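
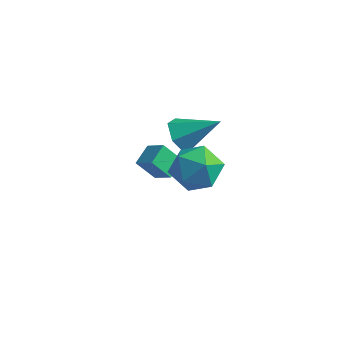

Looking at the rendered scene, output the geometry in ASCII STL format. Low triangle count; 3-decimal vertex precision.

solid 
facet normal -0.965 0.077 -0.251
outer loop
vertex 2.85 -0.774 1.902
vertex 2.641 -1.701 2.423
vertex 2.579 -0.757 2.951
endloop
endfacet
facet normal -0.667 0.722 -0.184
outer loop
vertex 2.85 -0.774 1.902
vertex 2.579 -0.757 2.951
vertex 3.372 -0.117 2.586
endloop
endfacet
facet normal -0.119 0.760 -0.639
outer loop
vertex 2.85 -0.774 1.902
vertex 3.372 -0.117 2.586
vertex 3.925 -0.664 1.832
endloop
endfacet
facet normal -0.078 0.138 -0.987
outer loop
vertex 2.85 -0.774 1.902
vertex 3.925 -0.664 1.832
vertex 3.473 -1.643 1.731
endloop
endfacet
facet normal -0.601 -0.284 -0.747
outer loop
vertex 2.85 -0.774 1.902
vertex 3.473 -1.643 1.731
vertex 2.641 -1.701 2.423
endloop
endfacet
facet normal -0.407 0.778 0.479
outer loop
vertex 3.372 -0.117 2.586
vertex 2.579 -0.757 2.951
vertex 3.487 -0.637 3.529
endloop
endfacet
facet normal -0.890 -0.266 0.371
outer loop
vertex 2.579 -0.757 2.951
vertex 2.641 -1.701 2.423
vertex 3.035 -1.616 3.428
endloop
endfacet
facet normal -0.300 -0.850 -0.432
outer loop
vertex 2.641 -1.701 2.423
vertex 3.473 -1.643 1.731
vertex 3.588 -2.163 2.674
endloop
endfacet
facet normal 0.545 -0.167 -0.822
outer loop
vertex 3.473 -1.643 1.731
vertex 3.925 -0.664 1.832
vertex 4.381 -1.523 2.309
endloop
endfacet
facet normal 0.478 0.839 -0.258
outer loop
vertex 3.925 -0.664 1.832
vertex 3.372 -0.117 2.586
vertex 4.319 -0.579 2.837
endloop
endfacet
facet normal 0.078 -0.138 0.987
outer loop
vertex 4.11 -1.506 3.358
vertex 3.487 -0.637 3.529
vertex 3.035 -1.616 3.428
endloop
endfacet
facet normal 0.119 -0.760 0.639
outer loop
vertex 4.11 -1.506 3.358
vertex 3.035 -1.616 3.428
vertex 3.588 -2.163 2.674
endloop
endfacet
facet normal 0.667 -0.722 0.184
outer loop
vertex 4.11 -1.506 3.358
vertex 3.588 -2.163 2.674
vertex 4.381 -1.523 2.309
endloop
endfacet
facet normal 0.965 -0.077 0.251
outer loop
vertex 4.11 -1.506 3.358
vertex 4.381 -1.523 2.309
vertex 4.319 -0.579 2.837
endloop
endfacet
facet normal 0.601 0.284 0.747
outer loop
vertex 4.11 -1.506 3.358
vertex 4.319 -0.579 2.837
vertex 3.487 -0.637 3.529
endloop
endfacet
facet normal -0.545 0.167 0.822
outer loop
vertex 3.035 -1.616 3.428
vertex 3.487 -0.637 3.529
vertex 2.579 -0.757 2.951
endloop
endfacet
facet normal -0.478 -0.839 0.258
outer loop
vertex 3.588 -2.163 2.674
vertex 3.035 -1.616 3.428
vertex 2.641 -1.701 2.423
endloop
endfacet
facet normal 0.407 -0.778 -0.479
outer loop
vertex 4.381 -1.523 2.309
vertex 3.588 -2.163 2.674
vertex 3.473 -1.643 1.731
endloop
endfacet
facet normal 0.890 0.266 -0.371
outer loop
vertex 4.319 -0.579 2.837
vertex 4.381 -1.523 2.309
vertex 3.925 -0.664 1.832
endloop
endfacet
facet normal 0.300 0.850 0.432
outer loop
vertex 3.487 -0.637 3.529
vertex 4.319 -0.579 2.837
vertex 3.372 -0.117 2.586
endloop
endfacet
facet normal -0.752 -0.382 -0.538
outer loop
vertex 1.689 0.913 1.17
vertex 1.137 1.438 1.569
vertex 1.526 1.692 0.845
endloop
endfacet
facet normal 0.872 -0.022 -0.489
outer loop
vertex 1.689 0.913 1.17
vertex 1.526 1.692 0.845
vertex 2.483 2.122 2.531
endloop
endfacet
facet normal -0.752 -0.381 -0.538
outer loop
vertex 1.526 1.692 0.845
vertex 1.137 1.438 1.569
vertex 0.974 2.218 1.244
endloop
endfacet
facet normal 0.429 0.787 -0.444
outer loop
vertex 1.526 1.692 0.845
vertex 0.974 2.218 1.244
vertex 2.483 2.122 2.531
endloop
endfacet
facet normal -0.752 -0.381 -0.538
outer loop
vertex 0.974 2.218 1.244
vertex 1.137 1.438 1.569
vertex 0.585 1.964 1.968
endloop
endfacet
facet normal -0.154 0.955 0.252
outer loop
vertex 0.974 2.218 1.244
vertex 0.585 1.964 1.968
vertex 2.483 2.122 2.531
endloop
endfacet
facet normal -0.752 -0.382 -0.537
outer loop
vertex 0.585 1.964 1.968
vertex 1.137 1.438 1.569
vertex 0.748 1.185 2.293
endloop
endfacet
facet normal -0.294 0.315 0.902
outer loop
vertex 0.585 1.964 1.968
vertex 0.748 1.185 2.293
vertex 2.483 2.122 2.531
endloop
endfacet
facet normal -0.752 -0.382 -0.537
outer loop
vertex 0.748 1.185 2.293
vertex 1.137 1.438 1.569
vertex 1.3 0.659 1.894
endloop
endfacet
facet normal 0.149 -0.494 0.857
outer loop
vertex 0.748 1.185 2.293
vertex 1.3 0.659 1.894
vertex 2.483 2.122 2.531
endloop
endfacet
facet normal -0.752 -0.382 -0.538
outer loop
vertex 1.3 0.659 1.894
vertex 1.137 1.438 1.569
vertex 1.689 0.913 1.17
endloop
endfacet
facet normal 0.732 -0.662 0.161
outer loop
vertex 1.3 0.659 1.894
vertex 1.689 0.913 1.17
vertex 2.483 2.122 2.531
endloop
endfacet
facet normal -0.539 -0.337 0.772
outer loop
vertex -0.579 2.073 -1.276
vertex -0.651 3.014 -0.915
vertex -1.419 2.211 -1.802
endloop
endfacet
facet normal 0.071 -0.931 -0.358
outer loop
vertex -0.789 2.606 -2.705
vertex -0.579 2.073 -1.276
vertex -1.419 2.211 -1.802
endloop
endfacet
facet normal -0.538 -0.338 0.772
outer loop
vertex -1.419 2.211 -1.802
vertex -0.651 3.014 -0.915
vertex -1.491 3.152 -1.44
endloop
endfacet
facet normal -0.840 0.138 -0.525
outer loop
vertex -1.491 3.152 -1.44
vertex -0.789 2.606 -2.705
vertex -1.419 2.211 -1.802
endloop
endfacet
facet normal 0.840 -0.137 0.526
outer loop
vertex -0.579 2.073 -1.276
vertex -0.021 3.409 -1.818
vertex -0.651 3.014 -0.915
endloop
endfacet
facet normal 0.071 -0.931 -0.358
outer loop
vertex 0.051 2.468 -2.18
vertex -0.579 2.073 -1.276
vertex -0.789 2.606 -2.705
endloop
endfacet
facet normal 0.840 -0.138 0.525
outer loop
vertex 0.051 2.468 -2.18
vertex -0.021 3.409 -1.818
vertex -0.579 2.073 -1.276
endloop
endfacet
facet normal -0.071 0.931 0.358
outer loop
vertex -0.651 3.014 -0.915
vertex -0.021 3.409 -1.818
vertex -1.491 3.152 -1.44
endloop
endfacet
facet normal -0.840 0.137 -0.525
outer loop
vertex -0.861 3.547 -2.344
vertex -0.789 2.606 -2.705
vertex -1.491 3.152 -1.44
endloop
endfacet
facet normal -0.071 0.931 0.357
outer loop
vertex -1.491 3.152 -1.44
vertex -0.021 3.409 -1.818
vertex -0.861 3.547 -2.344
endloop
endfacet
facet normal 0.538 0.337 -0.772
outer loop
vertex -0.861 3.547 -2.344
vertex 0.051 2.468 -2.18
vertex -0.789 2.606 -2.705
endloop
endfacet
facet normal 0.539 0.338 -0.772
outer loop
vertex -0.021 3.409 -1.818
vertex 0.051 2.468 -2.18
vertex -0.861 3.547 -2.344
endloop
endfacet

endsolid


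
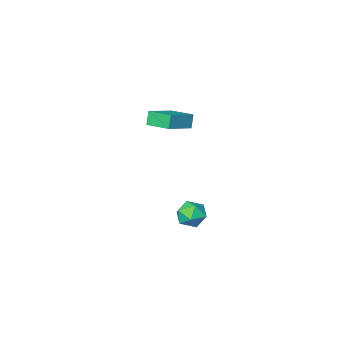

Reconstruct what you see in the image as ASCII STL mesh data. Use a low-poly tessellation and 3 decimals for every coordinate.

solid 
facet normal -0.928 0.371 0.027
outer loop
vertex -2.383 2.915 -4.489
vertex -2.418 2.757 -3.524
vertex -2.087 3.611 -3.868
endloop
endfacet
facet normal -0.547 0.675 -0.495
outer loop
vertex -2.383 2.915 -4.489
vertex -2.087 3.611 -3.868
vertex -1.574 3.43 -4.681
endloop
endfacet
facet normal -0.323 0.159 -0.933
outer loop
vertex -2.383 2.915 -4.489
vertex -1.574 3.43 -4.681
vertex -1.589 2.465 -4.84
endloop
endfacet
facet normal -0.565 -0.465 -0.682
outer loop
vertex -2.383 2.915 -4.489
vertex -1.589 2.465 -4.84
vertex -2.11 2.05 -4.125
endloop
endfacet
facet normal -0.939 -0.334 -0.089
outer loop
vertex -2.383 2.915 -4.489
vertex -2.11 2.05 -4.125
vertex -2.418 2.757 -3.524
endloop
endfacet
facet normal 0.028 0.979 -0.200
outer loop
vertex -1.574 3.43 -4.681
vertex -2.087 3.611 -3.868
vertex -1.11 3.59 -3.835
endloop
endfacet
facet normal -0.590 0.488 0.644
outer loop
vertex -2.087 3.611 -3.868
vertex -2.418 2.757 -3.524
vertex -1.631 3.175 -3.12
endloop
endfacet
facet normal -0.606 -0.652 0.456
outer loop
vertex -2.418 2.757 -3.524
vertex -2.11 2.05 -4.125
vertex -1.646 2.21 -3.279
endloop
endfacet
facet normal -0.002 -0.864 -0.503
outer loop
vertex -2.11 2.05 -4.125
vertex -1.589 2.465 -4.84
vertex -1.133 2.029 -4.092
endloop
endfacet
facet normal 0.390 0.144 -0.909
outer loop
vertex -1.589 2.465 -4.84
vertex -1.574 3.43 -4.681
vertex -0.802 2.883 -4.436
endloop
endfacet
facet normal 0.565 0.465 0.682
outer loop
vertex -0.837 2.725 -3.471
vertex -1.11 3.59 -3.835
vertex -1.631 3.175 -3.12
endloop
endfacet
facet normal 0.323 -0.159 0.933
outer loop
vertex -0.837 2.725 -3.471
vertex -1.631 3.175 -3.12
vertex -1.646 2.21 -3.279
endloop
endfacet
facet normal 0.547 -0.675 0.495
outer loop
vertex -0.837 2.725 -3.471
vertex -1.646 2.21 -3.279
vertex -1.133 2.029 -4.092
endloop
endfacet
facet normal 0.928 -0.371 -0.027
outer loop
vertex -0.837 2.725 -3.471
vertex -1.133 2.029 -4.092
vertex -0.802 2.883 -4.436
endloop
endfacet
facet normal 0.939 0.334 0.089
outer loop
vertex -0.837 2.725 -3.471
vertex -0.802 2.883 -4.436
vertex -1.11 3.59 -3.835
endloop
endfacet
facet normal 0.002 0.864 0.503
outer loop
vertex -1.631 3.175 -3.12
vertex -1.11 3.59 -3.835
vertex -2.087 3.611 -3.868
endloop
endfacet
facet normal -0.390 -0.144 0.909
outer loop
vertex -1.646 2.21 -3.279
vertex -1.631 3.175 -3.12
vertex -2.418 2.757 -3.524
endloop
endfacet
facet normal -0.028 -0.979 0.200
outer loop
vertex -1.133 2.029 -4.092
vertex -1.646 2.21 -3.279
vertex -2.11 2.05 -4.125
endloop
endfacet
facet normal 0.590 -0.488 -0.644
outer loop
vertex -0.802 2.883 -4.436
vertex -1.133 2.029 -4.092
vertex -1.589 2.465 -4.84
endloop
endfacet
facet normal 0.606 0.652 -0.456
outer loop
vertex -1.11 3.59 -3.835
vertex -0.802 2.883 -4.436
vertex -1.574 3.43 -4.681
endloop
endfacet
facet normal -0.897 -0.251 -0.363
outer loop
vertex -1.465 0.864 3.31
vertex -1.986 2.33 3.584
vertex -1.192 1.12 2.458
endloop
endfacet
facet normal 0.330 -0.928 -0.173
outer loop
vertex 0.486 1.59 3.136
vertex -1.465 0.864 3.31
vertex -1.192 1.12 2.458
endloop
endfacet
facet normal -0.897 -0.251 -0.363
outer loop
vertex -1.192 1.12 2.458
vertex -1.986 2.33 3.584
vertex -1.713 2.586 2.732
endloop
endfacet
facet normal 0.293 0.275 -0.916
outer loop
vertex -1.713 2.586 2.732
vertex 0.486 1.59 3.136
vertex -1.192 1.12 2.458
endloop
endfacet
facet normal -0.293 -0.275 0.916
outer loop
vertex -1.465 0.864 3.31
vertex -0.308 2.8 4.262
vertex -1.986 2.33 3.584
endloop
endfacet
facet normal 0.330 -0.928 -0.173
outer loop
vertex 0.213 1.334 3.988
vertex -1.465 0.864 3.31
vertex 0.486 1.59 3.136
endloop
endfacet
facet normal -0.293 -0.275 0.916
outer loop
vertex 0.213 1.334 3.988
vertex -0.308 2.8 4.262
vertex -1.465 0.864 3.31
endloop
endfacet
facet normal -0.330 0.928 0.173
outer loop
vertex -1.986 2.33 3.584
vertex -0.308 2.8 4.262
vertex -1.713 2.586 2.732
endloop
endfacet
facet normal 0.293 0.275 -0.916
outer loop
vertex -0.035 3.056 3.41
vertex 0.486 1.59 3.136
vertex -1.713 2.586 2.732
endloop
endfacet
facet normal -0.330 0.928 0.173
outer loop
vertex -1.713 2.586 2.732
vertex -0.308 2.8 4.262
vertex -0.035 3.056 3.41
endloop
endfacet
facet normal 0.897 0.251 0.363
outer loop
vertex -0.035 3.056 3.41
vertex 0.213 1.334 3.988
vertex 0.486 1.59 3.136
endloop
endfacet
facet normal 0.897 0.251 0.363
outer loop
vertex -0.308 2.8 4.262
vertex 0.213 1.334 3.988
vertex -0.035 3.056 3.41
endloop
endfacet

endsolid


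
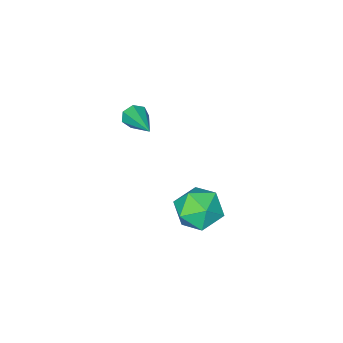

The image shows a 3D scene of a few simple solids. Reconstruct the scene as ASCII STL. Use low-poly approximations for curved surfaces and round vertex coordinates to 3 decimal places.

solid 
facet normal -0.337 -0.869 -0.362
outer loop
vertex -0.017 -4.757 1.487
vertex -0.327 -4.857 2.015
vertex -0.52 -4.568 1.501
endloop
endfacet
facet normal 0.185 0.553 -0.812
outer loop
vertex -0.017 -4.757 1.487
vertex -0.52 -4.568 1.501
vertex 0.407 -2.963 2.805
endloop
endfacet
facet normal -0.336 -0.869 -0.363
outer loop
vertex -0.52 -4.568 1.501
vertex -0.327 -4.857 2.015
vertex -0.878 -4.597 1.902
endloop
endfacet
facet normal -0.563 0.692 -0.452
outer loop
vertex -0.52 -4.568 1.501
vertex -0.878 -4.597 1.902
vertex 0.407 -2.963 2.805
endloop
endfacet
facet normal -0.336 -0.869 -0.362
outer loop
vertex -0.878 -4.597 1.902
vertex -0.327 -4.857 2.015
vertex -0.821 -4.821 2.387
endloop
endfacet
facet normal -0.823 0.473 0.315
outer loop
vertex -0.878 -4.597 1.902
vertex -0.821 -4.821 2.387
vertex 0.407 -2.963 2.805
endloop
endfacet
facet normal -0.337 -0.869 -0.363
outer loop
vertex -0.821 -4.821 2.387
vertex -0.327 -4.857 2.015
vertex -0.392 -5.073 2.592
endloop
endfacet
facet normal -0.402 0.060 0.914
outer loop
vertex -0.821 -4.821 2.387
vertex -0.392 -5.073 2.592
vertex 0.407 -2.963 2.805
endloop
endfacet
facet normal -0.337 -0.869 -0.363
outer loop
vertex -0.392 -5.073 2.592
vertex -0.327 -4.857 2.015
vertex 0.086 -5.162 2.362
endloop
endfacet
facet normal 0.385 -0.236 0.892
outer loop
vertex -0.392 -5.073 2.592
vertex 0.086 -5.162 2.362
vertex 0.407 -2.963 2.805
endloop
endfacet
facet normal -0.337 -0.869 -0.362
outer loop
vertex 0.086 -5.162 2.362
vertex -0.327 -4.857 2.015
vertex 0.253 -5.022 1.871
endloop
endfacet
facet normal 0.945 -0.192 0.267
outer loop
vertex 0.086 -5.162 2.362
vertex 0.253 -5.022 1.871
vertex 0.407 -2.963 2.805
endloop
endfacet
facet normal -0.337 -0.869 -0.363
outer loop
vertex 0.253 -5.022 1.871
vertex -0.327 -4.857 2.015
vertex -0.017 -4.757 1.487
endloop
endfacet
facet normal 0.856 0.159 -0.492
outer loop
vertex 0.253 -5.022 1.871
vertex -0.017 -4.757 1.487
vertex 0.407 -2.963 2.805
endloop
endfacet
facet normal -0.368 -0.351 0.861
outer loop
vertex -2.344 -1.881 -2.431
vertex -2.172 -3.033 -2.827
vertex -1.278 -2.455 -2.21
endloop
endfacet
facet normal -0.048 0.280 0.959
outer loop
vertex -2.344 -1.881 -2.431
vertex -1.278 -2.455 -2.21
vertex -1.281 -1.274 -2.555
endloop
endfacet
facet normal -0.370 0.757 0.538
outer loop
vertex -2.344 -1.881 -2.431
vertex -1.281 -1.274 -2.555
vertex -2.177 -1.122 -3.384
endloop
endfacet
facet normal -0.889 0.422 0.180
outer loop
vertex -2.344 -1.881 -2.431
vertex -2.177 -1.122 -3.384
vertex -2.727 -2.209 -3.553
endloop
endfacet
facet normal -0.887 -0.263 0.380
outer loop
vertex -2.344 -1.881 -2.431
vertex -2.727 -2.209 -3.553
vertex -2.172 -3.033 -2.827
endloop
endfacet
facet normal 0.630 0.219 0.745
outer loop
vertex -1.281 -1.274 -2.555
vertex -1.278 -2.455 -2.21
vertex -0.453 -2.051 -3.027
endloop
endfacet
facet normal 0.113 -0.802 0.587
outer loop
vertex -1.278 -2.455 -2.21
vertex -2.172 -3.033 -2.827
vertex -1.003 -3.138 -3.196
endloop
endfacet
facet normal -0.727 -0.659 -0.192
outer loop
vertex -2.172 -3.033 -2.827
vertex -2.727 -2.209 -3.553
vertex -1.899 -2.986 -4.025
endloop
endfacet
facet normal -0.730 0.449 -0.515
outer loop
vertex -2.727 -2.209 -3.553
vertex -2.177 -1.122 -3.384
vertex -1.902 -1.805 -4.37
endloop
endfacet
facet normal 0.109 0.992 0.064
outer loop
vertex -2.177 -1.122 -3.384
vertex -1.281 -1.274 -2.555
vertex -1.008 -1.227 -3.753
endloop
endfacet
facet normal 0.889 -0.422 -0.180
outer loop
vertex -0.836 -2.379 -4.149
vertex -0.453 -2.051 -3.027
vertex -1.003 -3.138 -3.196
endloop
endfacet
facet normal 0.370 -0.757 -0.538
outer loop
vertex -0.836 -2.379 -4.149
vertex -1.003 -3.138 -3.196
vertex -1.899 -2.986 -4.025
endloop
endfacet
facet normal 0.048 -0.280 -0.959
outer loop
vertex -0.836 -2.379 -4.149
vertex -1.899 -2.986 -4.025
vertex -1.902 -1.805 -4.37
endloop
endfacet
facet normal 0.368 0.351 -0.861
outer loop
vertex -0.836 -2.379 -4.149
vertex -1.902 -1.805 -4.37
vertex -1.008 -1.227 -3.753
endloop
endfacet
facet normal 0.887 0.263 -0.380
outer loop
vertex -0.836 -2.379 -4.149
vertex -1.008 -1.227 -3.753
vertex -0.453 -2.051 -3.027
endloop
endfacet
facet normal 0.730 -0.449 0.515
outer loop
vertex -1.003 -3.138 -3.196
vertex -0.453 -2.051 -3.027
vertex -1.278 -2.455 -2.21
endloop
endfacet
facet normal -0.109 -0.992 -0.064
outer loop
vertex -1.899 -2.986 -4.025
vertex -1.003 -3.138 -3.196
vertex -2.172 -3.033 -2.827
endloop
endfacet
facet normal -0.630 -0.219 -0.745
outer loop
vertex -1.902 -1.805 -4.37
vertex -1.899 -2.986 -4.025
vertex -2.727 -2.209 -3.553
endloop
endfacet
facet normal -0.113 0.802 -0.587
outer loop
vertex -1.008 -1.227 -3.753
vertex -1.902 -1.805 -4.37
vertex -2.177 -1.122 -3.384
endloop
endfacet
facet normal 0.727 0.659 0.192
outer loop
vertex -0.453 -2.051 -3.027
vertex -1.008 -1.227 -3.753
vertex -1.281 -1.274 -2.555
endloop
endfacet

endsolid


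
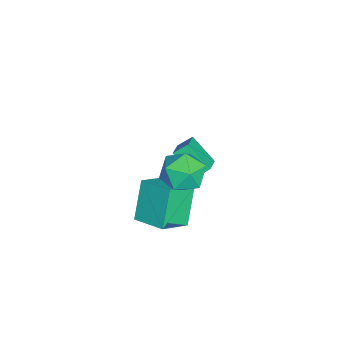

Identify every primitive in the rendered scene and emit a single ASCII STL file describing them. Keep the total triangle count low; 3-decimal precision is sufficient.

solid 
facet normal -0.388 -0.646 0.658
outer loop
vertex -1.814 0.948 -2.044
vertex -2.924 1.065 -2.584
vertex -1.599 0.205 -2.647
endloop
endfacet
facet normal 0.895 -0.095 0.436
outer loop
vertex -0.896 1.375 -3.836
vertex -1.814 0.948 -2.044
vertex -1.599 0.205 -2.647
endloop
endfacet
facet normal -0.388 -0.646 0.657
outer loop
vertex -1.599 0.205 -2.647
vertex -2.924 1.065 -2.584
vertex -2.709 0.323 -3.187
endloop
endfacet
facet normal 0.219 -0.757 -0.616
outer loop
vertex -2.709 0.323 -3.187
vertex -0.896 1.375 -3.836
vertex -1.599 0.205 -2.647
endloop
endfacet
facet normal -0.220 0.757 0.615
outer loop
vertex -1.814 0.948 -2.044
vertex -2.221 2.235 -3.773
vertex -2.924 1.065 -2.584
endloop
endfacet
facet normal 0.895 -0.095 0.436
outer loop
vertex -1.111 2.117 -3.233
vertex -1.814 0.948 -2.044
vertex -0.896 1.375 -3.836
endloop
endfacet
facet normal -0.219 0.757 0.615
outer loop
vertex -1.111 2.117 -3.233
vertex -2.221 2.235 -3.773
vertex -1.814 0.948 -2.044
endloop
endfacet
facet normal -0.895 0.095 -0.436
outer loop
vertex -2.924 1.065 -2.584
vertex -2.221 2.235 -3.773
vertex -2.709 0.323 -3.187
endloop
endfacet
facet normal 0.219 -0.757 -0.615
outer loop
vertex -2.006 1.492 -4.376
vertex -0.896 1.375 -3.836
vertex -2.709 0.323 -3.187
endloop
endfacet
facet normal -0.895 0.095 -0.436
outer loop
vertex -2.709 0.323 -3.187
vertex -2.221 2.235 -3.773
vertex -2.006 1.492 -4.376
endloop
endfacet
facet normal 0.388 0.646 -0.657
outer loop
vertex -2.006 1.492 -4.376
vertex -1.111 2.117 -3.233
vertex -0.896 1.375 -3.836
endloop
endfacet
facet normal 0.388 0.646 -0.657
outer loop
vertex -2.221 2.235 -3.773
vertex -1.111 2.117 -3.233
vertex -2.006 1.492 -4.376
endloop
endfacet
facet normal -0.588 0.521 0.618
outer loop
vertex 2.493 1.502 1.88
vertex 3.279 1.308 2.791
vertex 3.401 2.291 2.079
endloop
endfacet
facet normal -0.649 0.759 -0.051
outer loop
vertex 2.493 1.502 1.88
vertex 3.401 2.291 2.079
vertex 3.113 1.968 0.939
endloop
endfacet
facet normal -0.861 0.215 -0.461
outer loop
vertex 2.493 1.502 1.88
vertex 3.113 1.968 0.939
vertex 2.814 0.785 0.946
endloop
endfacet
facet normal -0.932 -0.359 -0.045
outer loop
vertex 2.493 1.502 1.88
vertex 2.814 0.785 0.946
vertex 2.916 0.378 2.091
endloop
endfacet
facet normal -0.764 -0.171 0.623
outer loop
vertex 2.493 1.502 1.88
vertex 2.916 0.378 2.091
vertex 3.279 1.308 2.791
endloop
endfacet
facet normal -0.000 0.962 -0.272
outer loop
vertex 3.113 1.968 0.939
vertex 3.401 2.291 2.079
vertex 4.284 2.062 1.269
endloop
endfacet
facet normal 0.096 0.576 0.812
outer loop
vertex 3.401 2.291 2.079
vertex 3.279 1.308 2.791
vertex 4.386 1.655 2.414
endloop
endfacet
facet normal -0.187 -0.543 0.819
outer loop
vertex 3.279 1.308 2.791
vertex 2.916 0.378 2.091
vertex 4.087 0.472 2.421
endloop
endfacet
facet normal -0.459 -0.849 -0.261
outer loop
vertex 2.916 0.378 2.091
vertex 2.814 0.785 0.946
vertex 3.799 0.149 1.281
endloop
endfacet
facet normal -0.344 0.081 -0.935
outer loop
vertex 2.814 0.785 0.946
vertex 3.113 1.968 0.939
vertex 3.921 1.132 0.569
endloop
endfacet
facet normal 0.932 0.359 0.045
outer loop
vertex 4.707 0.938 1.48
vertex 4.284 2.062 1.269
vertex 4.386 1.655 2.414
endloop
endfacet
facet normal 0.861 -0.215 0.461
outer loop
vertex 4.707 0.938 1.48
vertex 4.386 1.655 2.414
vertex 4.087 0.472 2.421
endloop
endfacet
facet normal 0.649 -0.759 0.051
outer loop
vertex 4.707 0.938 1.48
vertex 4.087 0.472 2.421
vertex 3.799 0.149 1.281
endloop
endfacet
facet normal 0.588 -0.521 -0.618
outer loop
vertex 4.707 0.938 1.48
vertex 3.799 0.149 1.281
vertex 3.921 1.132 0.569
endloop
endfacet
facet normal 0.764 0.171 -0.623
outer loop
vertex 4.707 0.938 1.48
vertex 3.921 1.132 0.569
vertex 4.284 2.062 1.269
endloop
endfacet
facet normal 0.459 0.849 0.261
outer loop
vertex 4.386 1.655 2.414
vertex 4.284 2.062 1.269
vertex 3.401 2.291 2.079
endloop
endfacet
facet normal 0.344 -0.081 0.935
outer loop
vertex 4.087 0.472 2.421
vertex 4.386 1.655 2.414
vertex 3.279 1.308 2.791
endloop
endfacet
facet normal 0.000 -0.962 0.272
outer loop
vertex 3.799 0.149 1.281
vertex 4.087 0.472 2.421
vertex 2.916 0.378 2.091
endloop
endfacet
facet normal -0.096 -0.576 -0.812
outer loop
vertex 3.921 1.132 0.569
vertex 3.799 0.149 1.281
vertex 2.814 0.785 0.946
endloop
endfacet
facet normal 0.187 0.543 -0.819
outer loop
vertex 4.284 2.062 1.269
vertex 3.921 1.132 0.569
vertex 3.113 1.968 0.939
endloop
endfacet
facet normal -0.560 0.091 0.824
outer loop
vertex 2.901 -0.79 -0.038
vertex 3.853 0.646 0.45
vertex 1.776 0.256 -0.918
endloop
endfacet
facet normal -0.532 -0.802 -0.272
outer loop
vertex 3.007 0.054 -2.73
vertex 2.901 -0.79 -0.038
vertex 1.776 0.256 -0.918
endloop
endfacet
facet normal -0.560 0.091 0.824
outer loop
vertex 1.776 0.256 -0.918
vertex 3.853 0.646 0.45
vertex 2.728 1.691 -0.43
endloop
endfacet
facet normal -0.635 0.591 -0.497
outer loop
vertex 2.728 1.691 -0.43
vertex 3.007 0.054 -2.73
vertex 1.776 0.256 -0.918
endloop
endfacet
facet normal 0.636 -0.590 0.498
outer loop
vertex 2.901 -0.79 -0.038
vertex 5.084 0.444 -1.362
vertex 3.853 0.646 0.45
endloop
endfacet
facet normal -0.532 -0.802 -0.272
outer loop
vertex 4.132 -0.991 -1.85
vertex 2.901 -0.79 -0.038
vertex 3.007 0.054 -2.73
endloop
endfacet
facet normal 0.635 -0.591 0.497
outer loop
vertex 4.132 -0.991 -1.85
vertex 5.084 0.444 -1.362
vertex 2.901 -0.79 -0.038
endloop
endfacet
facet normal 0.532 0.802 0.272
outer loop
vertex 3.853 0.646 0.45
vertex 5.084 0.444 -1.362
vertex 2.728 1.691 -0.43
endloop
endfacet
facet normal -0.636 0.590 -0.497
outer loop
vertex 3.959 1.49 -2.242
vertex 3.007 0.054 -2.73
vertex 2.728 1.691 -0.43
endloop
endfacet
facet normal 0.532 0.802 0.273
outer loop
vertex 2.728 1.691 -0.43
vertex 5.084 0.444 -1.362
vertex 3.959 1.49 -2.242
endloop
endfacet
facet normal 0.560 -0.091 -0.824
outer loop
vertex 3.959 1.49 -2.242
vertex 4.132 -0.991 -1.85
vertex 3.007 0.054 -2.73
endloop
endfacet
facet normal 0.560 -0.091 -0.824
outer loop
vertex 5.084 0.444 -1.362
vertex 4.132 -0.991 -1.85
vertex 3.959 1.49 -2.242
endloop
endfacet

endsolid


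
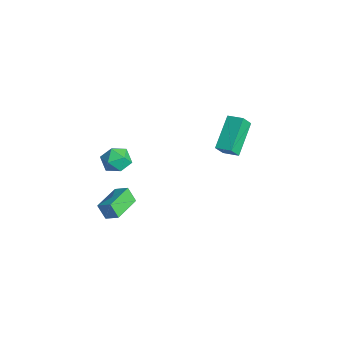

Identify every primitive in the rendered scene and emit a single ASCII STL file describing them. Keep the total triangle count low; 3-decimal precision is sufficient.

solid 
facet normal -0.603 0.252 0.757
outer loop
vertex -2.169 -2.605 3.814
vertex -1.542 -2.815 4.383
vertex -1.593 -2.002 4.072
endloop
endfacet
facet normal -0.748 0.639 0.176
outer loop
vertex -2.169 -2.605 3.814
vertex -1.593 -2.002 4.072
vertex -1.83 -2.048 3.233
endloop
endfacet
facet normal -0.916 0.190 -0.353
outer loop
vertex -2.169 -2.605 3.814
vertex -1.83 -2.048 3.233
vertex -1.925 -2.891 3.026
endloop
endfacet
facet normal -0.874 -0.475 -0.098
outer loop
vertex -2.169 -2.605 3.814
vertex -1.925 -2.891 3.026
vertex -1.747 -3.365 3.737
endloop
endfacet
facet normal -0.680 -0.437 0.588
outer loop
vertex -2.169 -2.605 3.814
vertex -1.747 -3.365 3.737
vertex -1.542 -2.815 4.383
endloop
endfacet
facet normal -0.154 0.988 -0.011
outer loop
vertex -1.83 -2.048 3.233
vertex -1.593 -2.002 4.072
vertex -0.993 -1.915 3.443
endloop
endfacet
facet normal 0.081 0.361 0.929
outer loop
vertex -1.593 -2.002 4.072
vertex -1.542 -2.815 4.383
vertex -0.815 -2.389 4.154
endloop
endfacet
facet normal -0.045 -0.754 0.656
outer loop
vertex -1.542 -2.815 4.383
vertex -1.747 -3.365 3.737
vertex -0.91 -3.232 3.947
endloop
endfacet
facet normal -0.358 -0.816 -0.454
outer loop
vertex -1.747 -3.365 3.737
vertex -1.925 -2.891 3.026
vertex -1.147 -3.278 3.108
endloop
endfacet
facet normal -0.426 0.261 -0.866
outer loop
vertex -1.925 -2.891 3.026
vertex -1.83 -2.048 3.233
vertex -1.198 -2.465 2.797
endloop
endfacet
facet normal 0.874 0.475 0.098
outer loop
vertex -0.571 -2.675 3.366
vertex -0.993 -1.915 3.443
vertex -0.815 -2.389 4.154
endloop
endfacet
facet normal 0.916 -0.190 0.353
outer loop
vertex -0.571 -2.675 3.366
vertex -0.815 -2.389 4.154
vertex -0.91 -3.232 3.947
endloop
endfacet
facet normal 0.748 -0.639 -0.176
outer loop
vertex -0.571 -2.675 3.366
vertex -0.91 -3.232 3.947
vertex -1.147 -3.278 3.108
endloop
endfacet
facet normal 0.603 -0.252 -0.757
outer loop
vertex -0.571 -2.675 3.366
vertex -1.147 -3.278 3.108
vertex -1.198 -2.465 2.797
endloop
endfacet
facet normal 0.680 0.437 -0.588
outer loop
vertex -0.571 -2.675 3.366
vertex -1.198 -2.465 2.797
vertex -0.993 -1.915 3.443
endloop
endfacet
facet normal 0.358 0.816 0.454
outer loop
vertex -0.815 -2.389 4.154
vertex -0.993 -1.915 3.443
vertex -1.593 -2.002 4.072
endloop
endfacet
facet normal 0.426 -0.261 0.866
outer loop
vertex -0.91 -3.232 3.947
vertex -0.815 -2.389 4.154
vertex -1.542 -2.815 4.383
endloop
endfacet
facet normal 0.154 -0.988 0.011
outer loop
vertex -1.147 -3.278 3.108
vertex -0.91 -3.232 3.947
vertex -1.747 -3.365 3.737
endloop
endfacet
facet normal -0.081 -0.361 -0.929
outer loop
vertex -1.198 -2.465 2.797
vertex -1.147 -3.278 3.108
vertex -1.925 -2.891 3.026
endloop
endfacet
facet normal 0.045 0.754 -0.656
outer loop
vertex -0.993 -1.915 3.443
vertex -1.198 -2.465 2.797
vertex -1.83 -2.048 3.233
endloop
endfacet
facet normal -0.409 -0.303 0.861
outer loop
vertex -0.851 -3.189 0.511
vertex -1.953 -1.843 0.461
vertex -1.443 -3.69 0.054
endloop
endfacet
facet normal 0.633 -0.774 0.029
outer loop
vertex -1.047 -3.397 -0.781
vertex -0.851 -3.189 0.511
vertex -1.443 -3.69 0.054
endloop
endfacet
facet normal -0.407 -0.302 0.862
outer loop
vertex -1.443 -3.69 0.054
vertex -1.953 -1.843 0.461
vertex -2.545 -2.345 0.005
endloop
endfacet
facet normal -0.657 -0.557 -0.507
outer loop
vertex -2.545 -2.345 0.005
vertex -1.047 -3.397 -0.781
vertex -1.443 -3.69 0.054
endloop
endfacet
facet normal 0.657 0.557 0.507
outer loop
vertex -0.851 -3.189 0.511
vertex -1.557 -1.55 -0.374
vertex -1.953 -1.843 0.461
endloop
endfacet
facet normal 0.634 -0.773 0.028
outer loop
vertex -0.455 -2.895 -0.325
vertex -0.851 -3.189 0.511
vertex -1.047 -3.397 -0.781
endloop
endfacet
facet normal 0.657 0.557 0.507
outer loop
vertex -0.455 -2.895 -0.325
vertex -1.557 -1.55 -0.374
vertex -0.851 -3.189 0.511
endloop
endfacet
facet normal -0.633 0.773 -0.029
outer loop
vertex -1.953 -1.843 0.461
vertex -1.557 -1.55 -0.374
vertex -2.545 -2.345 0.005
endloop
endfacet
facet normal -0.657 -0.557 -0.507
outer loop
vertex -2.149 -2.051 -0.831
vertex -1.047 -3.397 -0.781
vertex -2.545 -2.345 0.005
endloop
endfacet
facet normal -0.633 0.774 -0.028
outer loop
vertex -2.545 -2.345 0.005
vertex -1.557 -1.55 -0.374
vertex -2.149 -2.051 -0.831
endloop
endfacet
facet normal 0.408 0.302 -0.862
outer loop
vertex -2.149 -2.051 -0.831
vertex -0.455 -2.895 -0.325
vertex -1.047 -3.397 -0.781
endloop
endfacet
facet normal 0.408 0.303 -0.861
outer loop
vertex -1.557 -1.55 -0.374
vertex -0.455 -2.895 -0.325
vertex -2.149 -2.051 -0.831
endloop
endfacet
facet normal -0.606 0.563 0.562
outer loop
vertex -2.351 3.832 4.3
vertex -1.627 4.413 4.499
vertex -2.57 4.371 3.524
endloop
endfacet
facet normal -0.763 -0.612 -0.210
outer loop
vertex -1.273 3.167 2.321
vertex -2.351 3.832 4.3
vertex -2.57 4.371 3.524
endloop
endfacet
facet normal -0.606 0.563 0.562
outer loop
vertex -2.57 4.371 3.524
vertex -1.627 4.413 4.499
vertex -1.846 4.952 3.723
endloop
endfacet
facet normal -0.226 0.556 -0.800
outer loop
vertex -1.846 4.952 3.723
vertex -1.273 3.167 2.321
vertex -2.57 4.371 3.524
endloop
endfacet
facet normal 0.226 -0.556 0.800
outer loop
vertex -2.351 3.832 4.3
vertex -0.33 3.209 3.296
vertex -1.627 4.413 4.499
endloop
endfacet
facet normal -0.763 -0.612 -0.210
outer loop
vertex -1.054 2.628 3.097
vertex -2.351 3.832 4.3
vertex -1.273 3.167 2.321
endloop
endfacet
facet normal 0.226 -0.556 0.800
outer loop
vertex -1.054 2.628 3.097
vertex -0.33 3.209 3.296
vertex -2.351 3.832 4.3
endloop
endfacet
facet normal 0.763 0.612 0.210
outer loop
vertex -1.627 4.413 4.499
vertex -0.33 3.209 3.296
vertex -1.846 4.952 3.723
endloop
endfacet
facet normal -0.226 0.556 -0.800
outer loop
vertex -0.549 3.748 2.52
vertex -1.273 3.167 2.321
vertex -1.846 4.952 3.723
endloop
endfacet
facet normal 0.763 0.612 0.210
outer loop
vertex -1.846 4.952 3.723
vertex -0.33 3.209 3.296
vertex -0.549 3.748 2.52
endloop
endfacet
facet normal 0.606 -0.563 -0.562
outer loop
vertex -0.549 3.748 2.52
vertex -1.054 2.628 3.097
vertex -1.273 3.167 2.321
endloop
endfacet
facet normal 0.606 -0.563 -0.562
outer loop
vertex -0.33 3.209 3.296
vertex -1.054 2.628 3.097
vertex -0.549 3.748 2.52
endloop
endfacet

endsolid


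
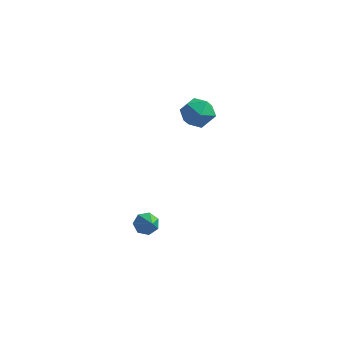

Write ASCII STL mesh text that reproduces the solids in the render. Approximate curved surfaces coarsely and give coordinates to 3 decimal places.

solid 
facet normal -0.539 0.576 -0.614
outer loop
vertex 1.626 -3.281 -2.283
vertex 1.159 -3.429 -2.012
vertex 1.501 -2.998 -1.908
endloop
endfacet
facet normal 0.955 0.276 0.110
outer loop
vertex 1.626 -3.281 -2.283
vertex 1.501 -2.998 -1.908
vertex 1.741 -4.051 -1.348
endloop
endfacet
facet normal -0.539 0.576 -0.615
outer loop
vertex 1.501 -2.998 -1.908
vertex 1.159 -3.429 -2.012
vertex 1.118 -3.04 -1.612
endloop
endfacet
facet normal 0.498 0.493 0.714
outer loop
vertex 1.501 -2.998 -1.908
vertex 1.118 -3.04 -1.612
vertex 1.741 -4.051 -1.348
endloop
endfacet
facet normal -0.539 0.576 -0.615
outer loop
vertex 1.118 -3.04 -1.612
vertex 1.159 -3.429 -2.012
vertex 0.766 -3.375 -1.617
endloop
endfacet
facet normal -0.161 0.155 0.975
outer loop
vertex 1.118 -3.04 -1.612
vertex 0.766 -3.375 -1.617
vertex 1.741 -4.051 -1.348
endloop
endfacet
facet normal -0.539 0.576 -0.615
outer loop
vertex 0.766 -3.375 -1.617
vertex 1.159 -3.429 -2.012
vertex 0.71 -3.75 -1.919
endloop
endfacet
facet normal -0.528 -0.484 0.698
outer loop
vertex 0.766 -3.375 -1.617
vertex 0.71 -3.75 -1.919
vertex 1.741 -4.051 -1.348
endloop
endfacet
facet normal -0.539 0.576 -0.614
outer loop
vertex 0.71 -3.75 -1.919
vertex 1.159 -3.429 -2.012
vertex 0.992 -3.884 -2.292
endloop
endfacet
facet normal -0.326 -0.941 0.092
outer loop
vertex 0.71 -3.75 -1.919
vertex 0.992 -3.884 -2.292
vertex 1.741 -4.051 -1.348
endloop
endfacet
facet normal -0.540 0.576 -0.614
outer loop
vertex 0.992 -3.884 -2.292
vertex 1.159 -3.429 -2.012
vertex 1.399 -3.675 -2.454
endloop
endfacet
facet normal 0.294 -0.873 -0.388
outer loop
vertex 0.992 -3.884 -2.292
vertex 1.399 -3.675 -2.454
vertex 1.741 -4.051 -1.348
endloop
endfacet
facet normal -0.539 0.577 -0.614
outer loop
vertex 1.399 -3.675 -2.454
vertex 1.159 -3.429 -2.012
vertex 1.626 -3.281 -2.283
endloop
endfacet
facet normal 0.863 -0.332 -0.380
outer loop
vertex 1.399 -3.675 -2.454
vertex 1.626 -3.281 -2.283
vertex 1.741 -4.051 -1.348
endloop
endfacet
facet normal 0.128 0.737 0.663
outer loop
vertex 2.67 -0.355 3.732
vertex 1.98 -0.579 4.114
vertex 2.697 -0.906 4.339
endloop
endfacet
facet normal 0.756 0.501 0.421
outer loop
vertex 2.67 -0.355 3.732
vertex 2.697 -0.906 4.339
vertex 3.148 -1.018 3.663
endloop
endfacet
facet normal 0.763 0.580 -0.287
outer loop
vertex 2.67 -0.355 3.732
vertex 3.148 -1.018 3.663
vertex 2.709 -0.759 3.02
endloop
endfacet
facet normal 0.138 0.865 -0.483
outer loop
vertex 2.67 -0.355 3.732
vertex 2.709 -0.759 3.02
vertex 1.987 -0.488 3.299
endloop
endfacet
facet normal -0.254 0.961 0.105
outer loop
vertex 2.67 -0.355 3.732
vertex 1.987 -0.488 3.299
vertex 1.98 -0.579 4.114
endloop
endfacet
facet normal 0.800 -0.197 0.566
outer loop
vertex 3.148 -1.018 3.663
vertex 2.697 -0.906 4.339
vertex 2.753 -1.652 4.001
endloop
endfacet
facet normal -0.217 0.185 0.959
outer loop
vertex 2.697 -0.906 4.339
vertex 1.98 -0.579 4.114
vertex 2.031 -1.381 4.28
endloop
endfacet
facet normal -0.834 0.549 0.054
outer loop
vertex 1.98 -0.579 4.114
vertex 1.987 -0.488 3.299
vertex 1.592 -1.122 3.637
endloop
endfacet
facet normal -0.200 0.392 -0.898
outer loop
vertex 1.987 -0.488 3.299
vertex 2.709 -0.759 3.02
vertex 2.043 -1.234 2.961
endloop
endfacet
facet normal 0.811 -0.069 -0.581
outer loop
vertex 2.709 -0.759 3.02
vertex 3.148 -1.018 3.663
vertex 2.76 -1.561 3.186
endloop
endfacet
facet normal -0.138 -0.865 0.483
outer loop
vertex 2.07 -1.785 3.568
vertex 2.753 -1.652 4.001
vertex 2.031 -1.381 4.28
endloop
endfacet
facet normal -0.763 -0.580 0.287
outer loop
vertex 2.07 -1.785 3.568
vertex 2.031 -1.381 4.28
vertex 1.592 -1.122 3.637
endloop
endfacet
facet normal -0.756 -0.501 -0.421
outer loop
vertex 2.07 -1.785 3.568
vertex 1.592 -1.122 3.637
vertex 2.043 -1.234 2.961
endloop
endfacet
facet normal -0.128 -0.737 -0.663
outer loop
vertex 2.07 -1.785 3.568
vertex 2.043 -1.234 2.961
vertex 2.76 -1.561 3.186
endloop
endfacet
facet normal 0.254 -0.961 -0.105
outer loop
vertex 2.07 -1.785 3.568
vertex 2.76 -1.561 3.186
vertex 2.753 -1.652 4.001
endloop
endfacet
facet normal 0.200 -0.392 0.898
outer loop
vertex 2.031 -1.381 4.28
vertex 2.753 -1.652 4.001
vertex 2.697 -0.906 4.339
endloop
endfacet
facet normal -0.811 0.069 0.581
outer loop
vertex 1.592 -1.122 3.637
vertex 2.031 -1.381 4.28
vertex 1.98 -0.579 4.114
endloop
endfacet
facet normal -0.800 0.197 -0.566
outer loop
vertex 2.043 -1.234 2.961
vertex 1.592 -1.122 3.637
vertex 1.987 -0.488 3.299
endloop
endfacet
facet normal 0.217 -0.185 -0.959
outer loop
vertex 2.76 -1.561 3.186
vertex 2.043 -1.234 2.961
vertex 2.709 -0.759 3.02
endloop
endfacet
facet normal 0.834 -0.549 -0.054
outer loop
vertex 2.753 -1.652 4.001
vertex 2.76 -1.561 3.186
vertex 3.148 -1.018 3.663
endloop
endfacet

endsolid


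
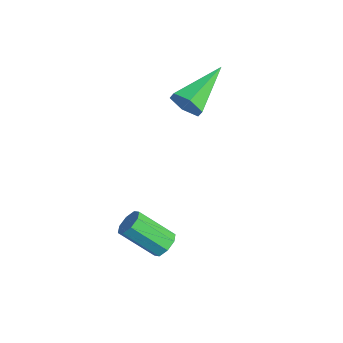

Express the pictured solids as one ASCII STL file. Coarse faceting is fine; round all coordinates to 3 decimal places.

solid 
facet normal 0.477 -0.809 -0.344
outer loop
vertex 0.705 -0.842 0.434
vertex 0.499 -1.199 0.988
vertex 0.108 -1.188 0.419
endloop
endfacet
facet normal -0.282 0.522 -0.805
outer loop
vertex 0.705 -0.842 0.434
vertex 0.108 -1.188 0.419
vertex -0.479 0.459 1.692
endloop
endfacet
facet normal 0.477 -0.809 -0.344
outer loop
vertex 0.108 -1.188 0.419
vertex 0.499 -1.199 0.988
vertex -0.098 -1.545 0.973
endloop
endfacet
facet normal -0.927 -0.043 -0.372
outer loop
vertex 0.108 -1.188 0.419
vertex -0.098 -1.545 0.973
vertex -0.479 0.459 1.692
endloop
endfacet
facet normal 0.477 -0.809 -0.344
outer loop
vertex -0.098 -1.545 0.973
vertex 0.499 -1.199 0.988
vertex 0.293 -1.556 1.541
endloop
endfacet
facet normal -0.778 -0.338 0.529
outer loop
vertex -0.098 -1.545 0.973
vertex 0.293 -1.556 1.541
vertex -0.479 0.459 1.692
endloop
endfacet
facet normal 0.477 -0.809 -0.344
outer loop
vertex 0.293 -1.556 1.541
vertex 0.499 -1.199 0.988
vertex 0.89 -1.21 1.556
endloop
endfacet
facet normal 0.015 -0.069 0.998
outer loop
vertex 0.293 -1.556 1.541
vertex 0.89 -1.21 1.556
vertex -0.479 0.459 1.692
endloop
endfacet
facet normal 0.476 -0.810 -0.343
outer loop
vertex 0.89 -1.21 1.556
vertex 0.499 -1.199 0.988
vertex 1.096 -0.854 1.002
endloop
endfacet
facet normal 0.660 0.496 0.564
outer loop
vertex 0.89 -1.21 1.556
vertex 1.096 -0.854 1.002
vertex -0.479 0.459 1.692
endloop
endfacet
facet normal 0.476 -0.809 -0.345
outer loop
vertex 1.096 -0.854 1.002
vertex 0.499 -1.199 0.988
vertex 0.705 -0.842 0.434
endloop
endfacet
facet normal 0.512 0.791 -0.336
outer loop
vertex 1.096 -0.854 1.002
vertex 0.705 -0.842 0.434
vertex -0.479 0.459 1.692
endloop
endfacet
facet normal 0.401 0.651 -0.644
outer loop
vertex 3.785 -3.105 -3.245
vertex 3.297 -3.016 -3.459
vertex 3.584 -2.796 -3.058
endloop
endfacet
facet normal 0.776 0.132 0.617
outer loop
vertex 3.785 -3.105 -3.245
vertex 3.584 -2.796 -3.058
vertex 3.151 -4.133 -2.227
endloop
endfacet
facet normal 0.776 0.132 0.617
outer loop
vertex 3.151 -4.133 -2.227
vertex 3.584 -2.796 -3.058
vertex 2.95 -3.824 -2.04
endloop
endfacet
facet normal -0.401 -0.651 0.644
outer loop
vertex 3.151 -4.133 -2.227
vertex 2.95 -3.824 -2.04
vertex 2.663 -4.044 -2.441
endloop
endfacet
facet normal 0.402 0.650 -0.645
outer loop
vertex 3.584 -2.796 -3.058
vertex 3.297 -3.016 -3.459
vertex 3.216 -2.616 -3.106
endloop
endfacet
facet normal 0.206 0.622 0.756
outer loop
vertex 3.584 -2.796 -3.058
vertex 3.216 -2.616 -3.106
vertex 2.95 -3.824 -2.04
endloop
endfacet
facet normal 0.205 0.622 0.756
outer loop
vertex 2.95 -3.824 -2.04
vertex 3.216 -2.616 -3.106
vertex 2.581 -3.644 -2.088
endloop
endfacet
facet normal -0.401 -0.651 0.644
outer loop
vertex 2.95 -3.824 -2.04
vertex 2.581 -3.644 -2.088
vertex 2.663 -4.044 -2.441
endloop
endfacet
facet normal 0.401 0.650 -0.645
outer loop
vertex 3.216 -2.616 -3.106
vertex 3.297 -3.016 -3.459
vertex 2.895 -2.67 -3.36
endloop
endfacet
facet normal -0.485 0.748 0.453
outer loop
vertex 3.216 -2.616 -3.106
vertex 2.895 -2.67 -3.36
vertex 2.581 -3.644 -2.088
endloop
endfacet
facet normal -0.485 0.748 0.453
outer loop
vertex 2.581 -3.644 -2.088
vertex 2.895 -2.67 -3.36
vertex 2.26 -3.698 -2.342
endloop
endfacet
facet normal -0.401 -0.651 0.645
outer loop
vertex 2.581 -3.644 -2.088
vertex 2.26 -3.698 -2.342
vertex 2.663 -4.044 -2.441
endloop
endfacet
facet normal 0.401 0.651 -0.645
outer loop
vertex 2.895 -2.67 -3.36
vertex 3.297 -3.016 -3.459
vertex 2.809 -2.927 -3.673
endloop
endfacet
facet normal -0.892 0.438 -0.114
outer loop
vertex 2.895 -2.67 -3.36
vertex 2.809 -2.927 -3.673
vertex 2.26 -3.698 -2.342
endloop
endfacet
facet normal -0.893 0.436 -0.116
outer loop
vertex 2.26 -3.698 -2.342
vertex 2.809 -2.927 -3.673
vertex 2.175 -3.955 -2.655
endloop
endfacet
facet normal -0.401 -0.652 0.644
outer loop
vertex 2.26 -3.698 -2.342
vertex 2.175 -3.955 -2.655
vertex 2.663 -4.044 -2.441
endloop
endfacet
facet normal 0.401 0.651 -0.644
outer loop
vertex 2.809 -2.927 -3.673
vertex 3.297 -3.016 -3.459
vertex 3.01 -3.236 -3.86
endloop
endfacet
facet normal -0.776 -0.132 -0.617
outer loop
vertex 2.809 -2.927 -3.673
vertex 3.01 -3.236 -3.86
vertex 2.175 -3.955 -2.655
endloop
endfacet
facet normal -0.776 -0.132 -0.617
outer loop
vertex 2.175 -3.955 -2.655
vertex 3.01 -3.236 -3.86
vertex 2.376 -4.264 -2.842
endloop
endfacet
facet normal -0.401 -0.651 0.644
outer loop
vertex 2.175 -3.955 -2.655
vertex 2.376 -4.264 -2.842
vertex 2.663 -4.044 -2.441
endloop
endfacet
facet normal 0.401 0.651 -0.644
outer loop
vertex 3.01 -3.236 -3.86
vertex 3.297 -3.016 -3.459
vertex 3.379 -3.416 -3.812
endloop
endfacet
facet normal -0.205 -0.622 -0.756
outer loop
vertex 3.01 -3.236 -3.86
vertex 3.379 -3.416 -3.812
vertex 2.376 -4.264 -2.842
endloop
endfacet
facet normal -0.205 -0.622 -0.756
outer loop
vertex 2.376 -4.264 -2.842
vertex 3.379 -3.416 -3.812
vertex 2.744 -4.444 -2.794
endloop
endfacet
facet normal -0.402 -0.650 0.645
outer loop
vertex 2.376 -4.264 -2.842
vertex 2.744 -4.444 -2.794
vertex 2.663 -4.044 -2.441
endloop
endfacet
facet normal 0.401 0.651 -0.645
outer loop
vertex 3.379 -3.416 -3.812
vertex 3.297 -3.016 -3.459
vertex 3.7 -3.362 -3.558
endloop
endfacet
facet normal 0.485 -0.748 -0.453
outer loop
vertex 3.379 -3.416 -3.812
vertex 3.7 -3.362 -3.558
vertex 2.744 -4.444 -2.794
endloop
endfacet
facet normal 0.485 -0.748 -0.453
outer loop
vertex 2.744 -4.444 -2.794
vertex 3.7 -3.362 -3.558
vertex 3.065 -4.39 -2.54
endloop
endfacet
facet normal -0.401 -0.650 0.645
outer loop
vertex 2.744 -4.444 -2.794
vertex 3.065 -4.39 -2.54
vertex 2.663 -4.044 -2.441
endloop
endfacet
facet normal 0.401 0.652 -0.644
outer loop
vertex 3.7 -3.362 -3.558
vertex 3.297 -3.016 -3.459
vertex 3.785 -3.105 -3.245
endloop
endfacet
facet normal 0.892 -0.436 0.116
outer loop
vertex 3.7 -3.362 -3.558
vertex 3.785 -3.105 -3.245
vertex 3.065 -4.39 -2.54
endloop
endfacet
facet normal 0.892 -0.437 0.114
outer loop
vertex 3.065 -4.39 -2.54
vertex 3.785 -3.105 -3.245
vertex 3.151 -4.133 -2.227
endloop
endfacet
facet normal -0.401 -0.651 0.645
outer loop
vertex 3.065 -4.39 -2.54
vertex 3.151 -4.133 -2.227
vertex 2.663 -4.044 -2.441
endloop
endfacet

endsolid


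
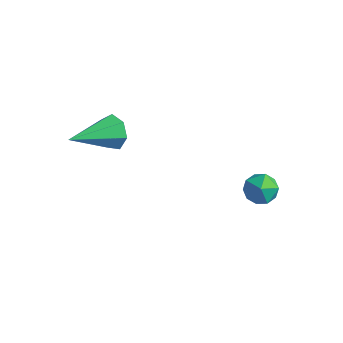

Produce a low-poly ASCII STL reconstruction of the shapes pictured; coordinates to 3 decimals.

solid 
facet normal -0.308 0.816 0.488
outer loop
vertex 2.913 2.893 -2.693
vertex 2.209 2.557 -2.575
vertex 2.787 2.459 -2.047
endloop
endfacet
facet normal 0.396 0.725 0.564
outer loop
vertex 2.913 2.893 -2.693
vertex 2.787 2.459 -2.047
vertex 3.468 2.394 -2.441
endloop
endfacet
facet normal 0.688 0.721 -0.088
outer loop
vertex 2.913 2.893 -2.693
vertex 3.468 2.394 -2.441
vertex 3.31 2.451 -3.211
endloop
endfacet
facet normal 0.165 0.809 -0.564
outer loop
vertex 2.913 2.893 -2.693
vertex 3.31 2.451 -3.211
vertex 2.532 2.552 -3.294
endloop
endfacet
facet normal -0.449 0.869 -0.208
outer loop
vertex 2.913 2.893 -2.693
vertex 2.532 2.552 -3.294
vertex 2.209 2.557 -2.575
endloop
endfacet
facet normal 0.505 0.084 0.859
outer loop
vertex 3.468 2.394 -2.441
vertex 2.787 2.459 -2.047
vertex 3.108 1.748 -2.166
endloop
endfacet
facet normal -0.635 0.231 0.738
outer loop
vertex 2.787 2.459 -2.047
vertex 2.209 2.557 -2.575
vertex 2.33 1.849 -2.249
endloop
endfacet
facet normal -0.865 0.316 -0.391
outer loop
vertex 2.209 2.557 -2.575
vertex 2.532 2.552 -3.294
vertex 2.172 1.906 -3.019
endloop
endfacet
facet normal 0.132 0.221 -0.966
outer loop
vertex 2.532 2.552 -3.294
vertex 3.31 2.451 -3.211
vertex 2.853 1.841 -3.413
endloop
endfacet
facet normal 0.978 0.077 -0.195
outer loop
vertex 3.31 2.451 -3.211
vertex 3.468 2.394 -2.441
vertex 3.431 1.743 -2.885
endloop
endfacet
facet normal -0.165 -0.809 0.564
outer loop
vertex 2.727 1.407 -2.767
vertex 3.108 1.748 -2.166
vertex 2.33 1.849 -2.249
endloop
endfacet
facet normal -0.688 -0.721 0.088
outer loop
vertex 2.727 1.407 -2.767
vertex 2.33 1.849 -2.249
vertex 2.172 1.906 -3.019
endloop
endfacet
facet normal -0.396 -0.725 -0.564
outer loop
vertex 2.727 1.407 -2.767
vertex 2.172 1.906 -3.019
vertex 2.853 1.841 -3.413
endloop
endfacet
facet normal 0.308 -0.816 -0.488
outer loop
vertex 2.727 1.407 -2.767
vertex 2.853 1.841 -3.413
vertex 3.431 1.743 -2.885
endloop
endfacet
facet normal 0.449 -0.869 0.208
outer loop
vertex 2.727 1.407 -2.767
vertex 3.431 1.743 -2.885
vertex 3.108 1.748 -2.166
endloop
endfacet
facet normal -0.132 -0.221 0.966
outer loop
vertex 2.33 1.849 -2.249
vertex 3.108 1.748 -2.166
vertex 2.787 2.459 -2.047
endloop
endfacet
facet normal -0.978 -0.077 0.195
outer loop
vertex 2.172 1.906 -3.019
vertex 2.33 1.849 -2.249
vertex 2.209 2.557 -2.575
endloop
endfacet
facet normal -0.505 -0.084 -0.859
outer loop
vertex 2.853 1.841 -3.413
vertex 2.172 1.906 -3.019
vertex 2.532 2.552 -3.294
endloop
endfacet
facet normal 0.635 -0.231 -0.738
outer loop
vertex 3.431 1.743 -2.885
vertex 2.853 1.841 -3.413
vertex 3.31 2.451 -3.211
endloop
endfacet
facet normal 0.865 -0.316 0.391
outer loop
vertex 3.108 1.748 -2.166
vertex 3.431 1.743 -2.885
vertex 3.468 2.394 -2.441
endloop
endfacet
facet normal 0.205 0.898 -0.389
outer loop
vertex -1.642 -0.446 0.677
vertex -1.988 -0.66 0.0
vertex -2.313 -0.313 0.631
endloop
endfacet
facet normal -0.050 0.093 0.994
outer loop
vertex -1.642 -0.446 0.677
vertex -2.313 -0.313 0.631
vertex -2.432 -2.6 0.84
endloop
endfacet
facet normal 0.206 0.898 -0.388
outer loop
vertex -2.313 -0.313 0.631
vertex -1.988 -0.66 0.0
vertex -2.739 -0.441 0.109
endloop
endfacet
facet normal -0.783 0.097 0.615
outer loop
vertex -2.313 -0.313 0.631
vertex -2.739 -0.441 0.109
vertex -2.432 -2.6 0.84
endloop
endfacet
facet normal 0.205 0.898 -0.389
outer loop
vertex -2.739 -0.441 0.109
vertex -1.988 -0.66 0.0
vertex -2.6 -0.734 -0.494
endloop
endfacet
facet normal -0.974 -0.184 -0.135
outer loop
vertex -2.739 -0.441 0.109
vertex -2.6 -0.734 -0.494
vertex -2.432 -2.6 0.84
endloop
endfacet
facet normal 0.206 0.898 -0.389
outer loop
vertex -2.6 -0.734 -0.494
vertex -1.988 -0.66 0.0
vertex -2.0 -0.972 -0.726
endloop
endfacet
facet normal -0.481 -0.538 -0.692
outer loop
vertex -2.6 -0.734 -0.494
vertex -2.0 -0.972 -0.726
vertex -2.432 -2.6 0.84
endloop
endfacet
facet normal 0.205 0.898 -0.389
outer loop
vertex -2.0 -0.972 -0.726
vertex -1.988 -0.66 0.0
vertex -1.391 -0.974 -0.41
endloop
endfacet
facet normal 0.328 -0.699 -0.636
outer loop
vertex -2.0 -0.972 -0.726
vertex -1.391 -0.974 -0.41
vertex -2.432 -2.6 0.84
endloop
endfacet
facet normal 0.206 0.898 -0.388
outer loop
vertex -1.391 -0.974 -0.41
vertex -1.988 -0.66 0.0
vertex -1.232 -0.741 0.214
endloop
endfacet
facet normal 0.839 -0.545 -0.010
outer loop
vertex -1.391 -0.974 -0.41
vertex -1.232 -0.741 0.214
vertex -2.432 -2.6 0.84
endloop
endfacet
facet normal 0.206 0.898 -0.389
outer loop
vertex -1.232 -0.741 0.214
vertex -1.988 -0.66 0.0
vertex -1.642 -0.446 0.677
endloop
endfacet
facet normal 0.671 -0.192 0.716
outer loop
vertex -1.232 -0.741 0.214
vertex -1.642 -0.446 0.677
vertex -2.432 -2.6 0.84
endloop
endfacet

endsolid


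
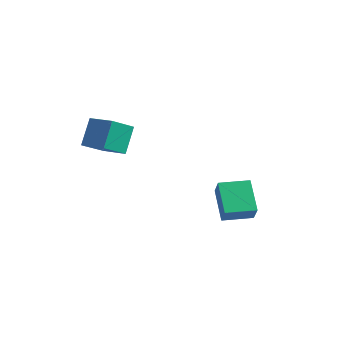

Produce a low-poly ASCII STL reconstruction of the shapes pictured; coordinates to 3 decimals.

solid 
facet normal -0.441 0.369 -0.818
outer loop
vertex 1.093 0.177 -2.903
vertex 2.261 1.56 -2.909
vertex 2.466 -0.987 -4.168
endloop
endfacet
facet normal -0.645 -0.764 0.003
outer loop
vertex 3.079 -1.5 -3.031
vertex 1.093 0.177 -2.903
vertex 2.466 -0.987 -4.168
endloop
endfacet
facet normal -0.441 0.369 -0.818
outer loop
vertex 2.466 -0.987 -4.168
vertex 2.261 1.56 -2.909
vertex 3.633 0.396 -4.174
endloop
endfacet
facet normal 0.624 -0.529 -0.575
outer loop
vertex 3.633 0.396 -4.174
vertex 3.079 -1.5 -3.031
vertex 2.466 -0.987 -4.168
endloop
endfacet
facet normal -0.624 0.529 0.575
outer loop
vertex 1.093 0.177 -2.903
vertex 2.874 1.047 -1.772
vertex 2.261 1.56 -2.909
endloop
endfacet
facet normal -0.645 -0.764 0.004
outer loop
vertex 1.707 -0.336 -1.766
vertex 1.093 0.177 -2.903
vertex 3.079 -1.5 -3.031
endloop
endfacet
facet normal -0.624 0.529 0.575
outer loop
vertex 1.707 -0.336 -1.766
vertex 2.874 1.047 -1.772
vertex 1.093 0.177 -2.903
endloop
endfacet
facet normal 0.645 0.764 -0.003
outer loop
vertex 2.261 1.56 -2.909
vertex 2.874 1.047 -1.772
vertex 3.633 0.396 -4.174
endloop
endfacet
facet normal 0.624 -0.529 -0.575
outer loop
vertex 4.247 -0.117 -3.037
vertex 3.079 -1.5 -3.031
vertex 3.633 0.396 -4.174
endloop
endfacet
facet normal 0.645 0.764 -0.003
outer loop
vertex 3.633 0.396 -4.174
vertex 2.874 1.047 -1.772
vertex 4.247 -0.117 -3.037
endloop
endfacet
facet normal 0.441 -0.369 0.818
outer loop
vertex 4.247 -0.117 -3.037
vertex 1.707 -0.336 -1.766
vertex 3.079 -1.5 -3.031
endloop
endfacet
facet normal 0.441 -0.369 0.818
outer loop
vertex 2.874 1.047 -1.772
vertex 1.707 -0.336 -1.766
vertex 4.247 -0.117 -3.037
endloop
endfacet
facet normal -0.972 0.020 -0.234
outer loop
vertex -4.581 -4.43 0.782
vertex -4.92 -3.308 2.29
vertex -4.302 -2.957 -0.25
endloop
endfacet
facet normal 0.178 -0.587 -0.790
outer loop
vertex -2.64 -2.992 0.15
vertex -4.581 -4.43 0.782
vertex -4.302 -2.957 -0.25
endloop
endfacet
facet normal -0.972 0.020 -0.234
outer loop
vertex -4.302 -2.957 -0.25
vertex -4.92 -3.308 2.29
vertex -4.641 -1.835 1.258
endloop
endfacet
facet normal 0.154 0.809 -0.567
outer loop
vertex -4.641 -1.835 1.258
vertex -2.64 -2.992 0.15
vertex -4.302 -2.957 -0.25
endloop
endfacet
facet normal -0.154 -0.809 0.567
outer loop
vertex -4.581 -4.43 0.782
vertex -3.258 -3.343 2.69
vertex -4.92 -3.308 2.29
endloop
endfacet
facet normal 0.178 -0.587 -0.790
outer loop
vertex -2.919 -4.465 1.182
vertex -4.581 -4.43 0.782
vertex -2.64 -2.992 0.15
endloop
endfacet
facet normal -0.154 -0.809 0.567
outer loop
vertex -2.919 -4.465 1.182
vertex -3.258 -3.343 2.69
vertex -4.581 -4.43 0.782
endloop
endfacet
facet normal -0.178 0.587 0.790
outer loop
vertex -4.92 -3.308 2.29
vertex -3.258 -3.343 2.69
vertex -4.641 -1.835 1.258
endloop
endfacet
facet normal 0.154 0.809 -0.567
outer loop
vertex -2.979 -1.87 1.658
vertex -2.64 -2.992 0.15
vertex -4.641 -1.835 1.258
endloop
endfacet
facet normal -0.178 0.587 0.790
outer loop
vertex -4.641 -1.835 1.258
vertex -3.258 -3.343 2.69
vertex -2.979 -1.87 1.658
endloop
endfacet
facet normal 0.972 -0.020 0.234
outer loop
vertex -2.979 -1.87 1.658
vertex -2.919 -4.465 1.182
vertex -2.64 -2.992 0.15
endloop
endfacet
facet normal 0.972 -0.020 0.234
outer loop
vertex -3.258 -3.343 2.69
vertex -2.919 -4.465 1.182
vertex -2.979 -1.87 1.658
endloop
endfacet

endsolid


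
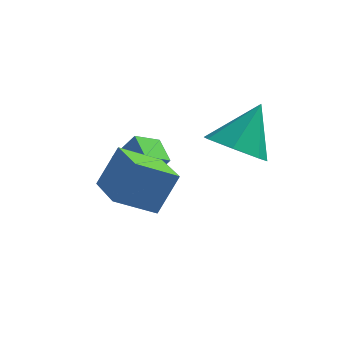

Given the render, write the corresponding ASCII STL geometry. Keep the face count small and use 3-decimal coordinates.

solid 
facet normal -0.295 -0.555 -0.778
outer loop
vertex 4.213 -0.519 -3.134
vertex 3.37 -0.632 -2.734
vertex 3.654 0.043 -3.323
endloop
endfacet
facet normal 0.726 0.669 -0.159
outer loop
vertex 4.213 -0.519 -3.134
vertex 3.654 0.043 -3.323
vertex 3.85 0.272 -1.466
endloop
endfacet
facet normal -0.294 -0.555 -0.778
outer loop
vertex 3.654 0.043 -3.323
vertex 3.37 -0.632 -2.734
vertex 2.881 0.097 -3.069
endloop
endfacet
facet normal 0.028 0.992 -0.125
outer loop
vertex 3.654 0.043 -3.323
vertex 2.881 0.097 -3.069
vertex 3.85 0.272 -1.466
endloop
endfacet
facet normal -0.294 -0.555 -0.778
outer loop
vertex 2.881 0.097 -3.069
vertex 3.37 -0.632 -2.734
vertex 2.476 -0.398 -2.563
endloop
endfacet
facet normal -0.589 0.761 0.273
outer loop
vertex 2.881 0.097 -3.069
vertex 2.476 -0.398 -2.563
vertex 3.85 0.272 -1.466
endloop
endfacet
facet normal -0.294 -0.554 -0.779
outer loop
vertex 2.476 -0.398 -2.563
vertex 3.37 -0.632 -2.734
vertex 2.744 -1.07 -2.186
endloop
endfacet
facet normal -0.660 0.149 0.736
outer loop
vertex 2.476 -0.398 -2.563
vertex 2.744 -1.07 -2.186
vertex 3.85 0.272 -1.466
endloop
endfacet
facet normal -0.294 -0.554 -0.779
outer loop
vertex 2.744 -1.07 -2.186
vertex 3.37 -0.632 -2.734
vertex 3.484 -1.412 -2.222
endloop
endfacet
facet normal -0.132 -0.382 0.915
outer loop
vertex 2.744 -1.07 -2.186
vertex 3.484 -1.412 -2.222
vertex 3.85 0.272 -1.466
endloop
endfacet
facet normal -0.295 -0.554 -0.779
outer loop
vertex 3.484 -1.412 -2.222
vertex 3.37 -0.632 -2.734
vertex 4.138 -1.167 -2.644
endloop
endfacet
facet normal 0.598 -0.433 0.675
outer loop
vertex 3.484 -1.412 -2.222
vertex 4.138 -1.167 -2.644
vertex 3.85 0.272 -1.466
endloop
endfacet
facet normal -0.295 -0.554 -0.778
outer loop
vertex 4.138 -1.167 -2.644
vertex 3.37 -0.632 -2.734
vertex 4.213 -0.519 -3.134
endloop
endfacet
facet normal 0.980 0.035 0.197
outer loop
vertex 4.138 -1.167 -2.644
vertex 4.213 -0.519 -3.134
vertex 3.85 0.272 -1.466
endloop
endfacet
facet normal -0.335 -0.396 -0.855
outer loop
vertex 0.943 -3.609 -3.235
vertex 0.152 -2.452 -3.461
vertex 1.946 -3.051 -3.887
endloop
endfacet
facet normal 0.557 -0.815 0.160
outer loop
vertex 2.388 -2.528 -2.759
vertex 0.943 -3.609 -3.235
vertex 1.946 -3.051 -3.887
endloop
endfacet
facet normal -0.335 -0.396 -0.855
outer loop
vertex 1.946 -3.051 -3.887
vertex 0.152 -2.452 -3.461
vertex 1.154 -1.894 -4.113
endloop
endfacet
facet normal 0.759 0.423 -0.494
outer loop
vertex 1.154 -1.894 -4.113
vertex 2.388 -2.528 -2.759
vertex 1.946 -3.051 -3.887
endloop
endfacet
facet normal -0.760 -0.423 0.494
outer loop
vertex 0.943 -3.609 -3.235
vertex 0.594 -1.929 -2.333
vertex 0.152 -2.452 -3.461
endloop
endfacet
facet normal 0.557 -0.815 0.159
outer loop
vertex 1.386 -3.086 -2.107
vertex 0.943 -3.609 -3.235
vertex 2.388 -2.528 -2.759
endloop
endfacet
facet normal -0.759 -0.423 0.494
outer loop
vertex 1.386 -3.086 -2.107
vertex 0.594 -1.929 -2.333
vertex 0.943 -3.609 -3.235
endloop
endfacet
facet normal -0.557 0.815 -0.159
outer loop
vertex 0.152 -2.452 -3.461
vertex 0.594 -1.929 -2.333
vertex 1.154 -1.894 -4.113
endloop
endfacet
facet normal 0.760 0.423 -0.494
outer loop
vertex 1.597 -1.371 -2.985
vertex 2.388 -2.528 -2.759
vertex 1.154 -1.894 -4.113
endloop
endfacet
facet normal -0.557 0.815 -0.159
outer loop
vertex 1.154 -1.894 -4.113
vertex 0.594 -1.929 -2.333
vertex 1.597 -1.371 -2.985
endloop
endfacet
facet normal 0.335 0.396 0.855
outer loop
vertex 1.597 -1.371 -2.985
vertex 1.386 -3.086 -2.107
vertex 2.388 -2.528 -2.759
endloop
endfacet
facet normal 0.335 0.396 0.855
outer loop
vertex 0.594 -1.929 -2.333
vertex 1.386 -3.086 -2.107
vertex 1.597 -1.371 -2.985
endloop
endfacet
facet normal -0.568 -0.040 -0.822
outer loop
vertex 0.38 -0.936 -4.185
vertex -0.111 -0.233 -3.88
vertex 0.915 -0.392 -4.581
endloop
endfacet
facet normal 0.539 -0.773 -0.334
outer loop
vertex 1.551 -0.347 -3.66
vertex 0.38 -0.936 -4.185
vertex 0.915 -0.392 -4.581
endloop
endfacet
facet normal -0.568 -0.040 -0.822
outer loop
vertex 0.915 -0.392 -4.581
vertex -0.111 -0.233 -3.88
vertex 0.424 0.312 -4.276
endloop
endfacet
facet normal 0.622 0.633 -0.460
outer loop
vertex 0.424 0.312 -4.276
vertex 1.551 -0.347 -3.66
vertex 0.915 -0.392 -4.581
endloop
endfacet
facet normal -0.622 -0.634 0.460
outer loop
vertex 0.38 -0.936 -4.185
vertex 0.525 -0.188 -2.959
vertex -0.111 -0.233 -3.88
endloop
endfacet
facet normal 0.539 -0.773 -0.335
outer loop
vertex 1.016 -0.892 -3.264
vertex 0.38 -0.936 -4.185
vertex 1.551 -0.347 -3.66
endloop
endfacet
facet normal -0.622 -0.633 0.460
outer loop
vertex 1.016 -0.892 -3.264
vertex 0.525 -0.188 -2.959
vertex 0.38 -0.936 -4.185
endloop
endfacet
facet normal -0.539 0.773 0.335
outer loop
vertex -0.111 -0.233 -3.88
vertex 0.525 -0.188 -2.959
vertex 0.424 0.312 -4.276
endloop
endfacet
facet normal 0.622 0.634 -0.460
outer loop
vertex 1.06 0.356 -3.355
vertex 1.551 -0.347 -3.66
vertex 0.424 0.312 -4.276
endloop
endfacet
facet normal -0.538 0.773 0.335
outer loop
vertex 0.424 0.312 -4.276
vertex 0.525 -0.188 -2.959
vertex 1.06 0.356 -3.355
endloop
endfacet
facet normal 0.568 0.040 0.822
outer loop
vertex 1.06 0.356 -3.355
vertex 1.016 -0.892 -3.264
vertex 1.551 -0.347 -3.66
endloop
endfacet
facet normal 0.568 0.040 0.822
outer loop
vertex 0.525 -0.188 -2.959
vertex 1.016 -0.892 -3.264
vertex 1.06 0.356 -3.355
endloop
endfacet

endsolid


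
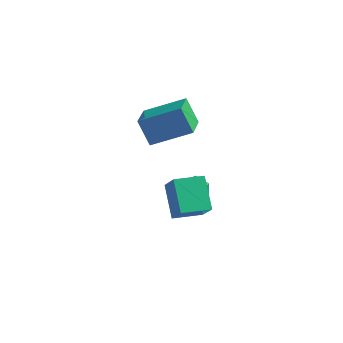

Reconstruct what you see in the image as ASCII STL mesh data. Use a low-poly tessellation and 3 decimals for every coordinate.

solid 
facet normal -0.849 -0.331 -0.412
outer loop
vertex -3.805 1.026 2.73
vertex -4.073 2.454 2.135
vertex -3.125 0.684 1.603
endloop
endfacet
facet normal 0.171 -0.909 0.379
outer loop
vertex -1.427 1.346 2.425
vertex -3.805 1.026 2.73
vertex -3.125 0.684 1.603
endloop
endfacet
facet normal -0.849 -0.331 -0.411
outer loop
vertex -3.125 0.684 1.603
vertex -4.073 2.454 2.135
vertex -3.394 2.112 1.007
endloop
endfacet
facet normal 0.499 -0.252 -0.829
outer loop
vertex -3.394 2.112 1.007
vertex -1.427 1.346 2.425
vertex -3.125 0.684 1.603
endloop
endfacet
facet normal -0.499 0.252 0.829
outer loop
vertex -3.805 1.026 2.73
vertex -2.375 3.116 2.957
vertex -4.073 2.454 2.135
endloop
endfacet
facet normal 0.171 -0.910 0.379
outer loop
vertex -2.106 1.688 3.553
vertex -3.805 1.026 2.73
vertex -1.427 1.346 2.425
endloop
endfacet
facet normal -0.500 0.252 0.829
outer loop
vertex -2.106 1.688 3.553
vertex -2.375 3.116 2.957
vertex -3.805 1.026 2.73
endloop
endfacet
facet normal -0.171 0.910 -0.379
outer loop
vertex -4.073 2.454 2.135
vertex -2.375 3.116 2.957
vertex -3.394 2.112 1.007
endloop
endfacet
facet normal 0.500 -0.252 -0.829
outer loop
vertex -1.695 2.774 1.83
vertex -1.427 1.346 2.425
vertex -3.394 2.112 1.007
endloop
endfacet
facet normal -0.171 0.909 -0.379
outer loop
vertex -3.394 2.112 1.007
vertex -2.375 3.116 2.957
vertex -1.695 2.774 1.83
endloop
endfacet
facet normal 0.849 0.331 0.411
outer loop
vertex -1.695 2.774 1.83
vertex -2.106 1.688 3.553
vertex -1.427 1.346 2.425
endloop
endfacet
facet normal 0.849 0.332 0.412
outer loop
vertex -2.375 3.116 2.957
vertex -2.106 1.688 3.553
vertex -1.695 2.774 1.83
endloop
endfacet
facet normal -0.506 0.508 -0.697
outer loop
vertex -0.23 -0.101 -0.346
vertex -0.811 -0.147 0.042
vertex -0.377 0.397 0.124
endloop
endfacet
facet normal 0.974 0.211 0.082
outer loop
vertex -0.23 -0.101 -0.346
vertex -0.377 0.397 0.124
vertex -0.189 -0.773 0.898
endloop
endfacet
facet normal -0.506 0.508 -0.697
outer loop
vertex -0.377 0.397 0.124
vertex -0.811 -0.147 0.042
vertex -0.958 0.351 0.512
endloop
endfacet
facet normal 0.436 0.544 0.717
outer loop
vertex -0.377 0.397 0.124
vertex -0.958 0.351 0.512
vertex -0.189 -0.773 0.898
endloop
endfacet
facet normal -0.504 0.509 -0.697
outer loop
vertex -0.958 0.351 0.512
vertex -0.811 -0.147 0.042
vertex -1.392 -0.192 0.429
endloop
endfacet
facet normal -0.315 0.108 0.943
outer loop
vertex -0.958 0.351 0.512
vertex -1.392 -0.192 0.429
vertex -0.189 -0.773 0.898
endloop
endfacet
facet normal -0.504 0.509 -0.697
outer loop
vertex -1.392 -0.192 0.429
vertex -0.811 -0.147 0.042
vertex -1.245 -0.69 -0.041
endloop
endfacet
facet normal -0.527 -0.660 0.535
outer loop
vertex -1.392 -0.192 0.429
vertex -1.245 -0.69 -0.041
vertex -0.189 -0.773 0.898
endloop
endfacet
facet normal -0.505 0.510 -0.696
outer loop
vertex -1.245 -0.69 -0.041
vertex -0.811 -0.147 0.042
vertex -0.664 -0.644 -0.429
endloop
endfacet
facet normal 0.011 -0.995 -0.101
outer loop
vertex -1.245 -0.69 -0.041
vertex -0.664 -0.644 -0.429
vertex -0.189 -0.773 0.898
endloop
endfacet
facet normal -0.505 0.510 -0.696
outer loop
vertex -0.664 -0.644 -0.429
vertex -0.811 -0.147 0.042
vertex -0.23 -0.101 -0.346
endloop
endfacet
facet normal 0.762 -0.559 -0.327
outer loop
vertex -0.664 -0.644 -0.429
vertex -0.23 -0.101 -0.346
vertex -0.189 -0.773 0.898
endloop
endfacet
facet normal -0.789 -0.604 0.112
outer loop
vertex -0.819 -2.725 3.147
vertex -1.407 -2.16 2.046
vertex -0.107 -3.831 2.2
endloop
endfacet
facet normal 0.429 -0.412 0.804
outer loop
vertex 0.927 -3.04 2.054
vertex -0.819 -2.725 3.147
vertex -0.107 -3.831 2.2
endloop
endfacet
facet normal -0.789 -0.604 0.112
outer loop
vertex -0.107 -3.831 2.2
vertex -1.407 -2.16 2.046
vertex -0.695 -3.266 1.099
endloop
endfacet
facet normal 0.439 -0.682 -0.585
outer loop
vertex -0.695 -3.266 1.099
vertex 0.927 -3.04 2.054
vertex -0.107 -3.831 2.2
endloop
endfacet
facet normal -0.439 0.682 0.585
outer loop
vertex -0.819 -2.725 3.147
vertex -0.373 -1.369 1.9
vertex -1.407 -2.16 2.046
endloop
endfacet
facet normal 0.429 -0.412 0.804
outer loop
vertex 0.215 -1.934 3.001
vertex -0.819 -2.725 3.147
vertex 0.927 -3.04 2.054
endloop
endfacet
facet normal -0.439 0.682 0.585
outer loop
vertex 0.215 -1.934 3.001
vertex -0.373 -1.369 1.9
vertex -0.819 -2.725 3.147
endloop
endfacet
facet normal -0.429 0.412 -0.804
outer loop
vertex -1.407 -2.16 2.046
vertex -0.373 -1.369 1.9
vertex -0.695 -3.266 1.099
endloop
endfacet
facet normal 0.439 -0.682 -0.585
outer loop
vertex 0.339 -2.475 0.953
vertex 0.927 -3.04 2.054
vertex -0.695 -3.266 1.099
endloop
endfacet
facet normal -0.429 0.412 -0.804
outer loop
vertex -0.695 -3.266 1.099
vertex -0.373 -1.369 1.9
vertex 0.339 -2.475 0.953
endloop
endfacet
facet normal 0.789 0.604 -0.112
outer loop
vertex 0.339 -2.475 0.953
vertex 0.215 -1.934 3.001
vertex 0.927 -3.04 2.054
endloop
endfacet
facet normal 0.789 0.604 -0.112
outer loop
vertex -0.373 -1.369 1.9
vertex 0.215 -1.934 3.001
vertex 0.339 -2.475 0.953
endloop
endfacet

endsolid


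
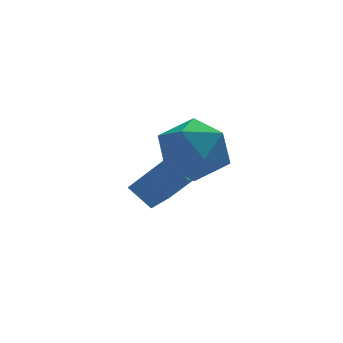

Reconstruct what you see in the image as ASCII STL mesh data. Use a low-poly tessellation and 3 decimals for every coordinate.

solid 
facet normal -0.582 0.513 0.632
outer loop
vertex 2.995 -0.603 0.069
vertex 3.779 0.653 -0.229
vertex 1.974 -0.256 -1.153
endloop
endfacet
facet normal -0.519 -0.832 0.197
outer loop
vertex 2.561 -0.773 -1.791
vertex 2.995 -0.603 0.069
vertex 1.974 -0.256 -1.153
endloop
endfacet
facet normal -0.581 0.512 0.632
outer loop
vertex 1.974 -0.256 -1.153
vertex 3.779 0.653 -0.229
vertex 2.757 1.001 -1.451
endloop
endfacet
facet normal -0.627 0.213 -0.749
outer loop
vertex 2.757 1.001 -1.451
vertex 2.561 -0.773 -1.791
vertex 1.974 -0.256 -1.153
endloop
endfacet
facet normal 0.627 -0.213 0.749
outer loop
vertex 2.995 -0.603 0.069
vertex 4.366 0.136 -0.867
vertex 3.779 0.653 -0.229
endloop
endfacet
facet normal -0.519 -0.832 0.197
outer loop
vertex 3.583 -1.121 -0.569
vertex 2.995 -0.603 0.069
vertex 2.561 -0.773 -1.791
endloop
endfacet
facet normal 0.626 -0.212 0.750
outer loop
vertex 3.583 -1.121 -0.569
vertex 4.366 0.136 -0.867
vertex 2.995 -0.603 0.069
endloop
endfacet
facet normal 0.519 0.832 -0.197
outer loop
vertex 3.779 0.653 -0.229
vertex 4.366 0.136 -0.867
vertex 2.757 1.001 -1.451
endloop
endfacet
facet normal -0.626 0.213 -0.750
outer loop
vertex 3.345 0.483 -2.089
vertex 2.561 -0.773 -1.791
vertex 2.757 1.001 -1.451
endloop
endfacet
facet normal 0.519 0.832 -0.197
outer loop
vertex 2.757 1.001 -1.451
vertex 4.366 0.136 -0.867
vertex 3.345 0.483 -2.089
endloop
endfacet
facet normal 0.581 -0.513 -0.632
outer loop
vertex 3.345 0.483 -2.089
vertex 3.583 -1.121 -0.569
vertex 2.561 -0.773 -1.791
endloop
endfacet
facet normal 0.582 -0.512 -0.632
outer loop
vertex 4.366 0.136 -0.867
vertex 3.583 -1.121 -0.569
vertex 3.345 0.483 -2.089
endloop
endfacet
facet normal -0.324 0.835 0.445
outer loop
vertex 3.358 -1.519 1.282
vertex 2.513 -2.12 1.794
vertex 3.537 -2.001 2.318
endloop
endfacet
facet normal 0.380 0.862 0.336
outer loop
vertex 3.358 -1.519 1.282
vertex 3.537 -2.001 2.318
vertex 4.361 -2.049 1.509
endloop
endfacet
facet normal 0.498 0.787 -0.364
outer loop
vertex 3.358 -1.519 1.282
vertex 4.361 -2.049 1.509
vertex 3.847 -2.198 0.483
endloop
endfacet
facet normal -0.134 0.713 -0.688
outer loop
vertex 3.358 -1.519 1.282
vertex 3.847 -2.198 0.483
vertex 2.704 -2.242 0.66
endloop
endfacet
facet normal -0.642 0.743 -0.188
outer loop
vertex 3.358 -1.519 1.282
vertex 2.704 -2.242 0.66
vertex 2.513 -2.12 1.794
endloop
endfacet
facet normal 0.676 0.306 0.670
outer loop
vertex 4.361 -2.049 1.509
vertex 3.537 -2.001 2.318
vertex 4.136 -2.978 2.16
endloop
endfacet
facet normal -0.464 0.263 0.846
outer loop
vertex 3.537 -2.001 2.318
vertex 2.513 -2.12 1.794
vertex 2.993 -3.022 2.337
endloop
endfacet
facet normal -0.978 0.113 -0.177
outer loop
vertex 2.513 -2.12 1.794
vertex 2.704 -2.242 0.66
vertex 2.479 -3.171 1.311
endloop
endfacet
facet normal -0.155 0.064 -0.986
outer loop
vertex 2.704 -2.242 0.66
vertex 3.847 -2.198 0.483
vertex 3.303 -3.219 0.502
endloop
endfacet
facet normal 0.868 0.184 -0.461
outer loop
vertex 3.847 -2.198 0.483
vertex 4.361 -2.049 1.509
vertex 4.327 -3.1 1.026
endloop
endfacet
facet normal 0.134 -0.713 0.688
outer loop
vertex 3.482 -3.701 1.538
vertex 4.136 -2.978 2.16
vertex 2.993 -3.022 2.337
endloop
endfacet
facet normal -0.498 -0.787 0.364
outer loop
vertex 3.482 -3.701 1.538
vertex 2.993 -3.022 2.337
vertex 2.479 -3.171 1.311
endloop
endfacet
facet normal -0.380 -0.862 -0.336
outer loop
vertex 3.482 -3.701 1.538
vertex 2.479 -3.171 1.311
vertex 3.303 -3.219 0.502
endloop
endfacet
facet normal 0.324 -0.835 -0.445
outer loop
vertex 3.482 -3.701 1.538
vertex 3.303 -3.219 0.502
vertex 4.327 -3.1 1.026
endloop
endfacet
facet normal 0.642 -0.743 0.188
outer loop
vertex 3.482 -3.701 1.538
vertex 4.327 -3.1 1.026
vertex 4.136 -2.978 2.16
endloop
endfacet
facet normal 0.155 -0.064 0.986
outer loop
vertex 2.993 -3.022 2.337
vertex 4.136 -2.978 2.16
vertex 3.537 -2.001 2.318
endloop
endfacet
facet normal -0.868 -0.184 0.461
outer loop
vertex 2.479 -3.171 1.311
vertex 2.993 -3.022 2.337
vertex 2.513 -2.12 1.794
endloop
endfacet
facet normal -0.676 -0.306 -0.670
outer loop
vertex 3.303 -3.219 0.502
vertex 2.479 -3.171 1.311
vertex 2.704 -2.242 0.66
endloop
endfacet
facet normal 0.464 -0.263 -0.846
outer loop
vertex 4.327 -3.1 1.026
vertex 3.303 -3.219 0.502
vertex 3.847 -2.198 0.483
endloop
endfacet
facet normal 0.978 -0.113 0.177
outer loop
vertex 4.136 -2.978 2.16
vertex 4.327 -3.1 1.026
vertex 4.361 -2.049 1.509
endloop
endfacet

endsolid


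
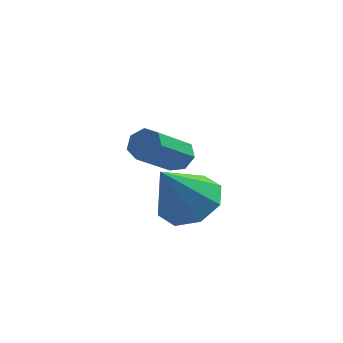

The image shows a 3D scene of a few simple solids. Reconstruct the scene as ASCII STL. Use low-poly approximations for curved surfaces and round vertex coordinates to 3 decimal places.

solid 
facet normal 0.355 0.428 -0.831
outer loop
vertex -1.241 -1.339 -4.116
vertex -2.228 -0.893 -4.308
vertex -1.326 -0.58 -3.762
endloop
endfacet
facet normal 0.674 -0.249 0.696
outer loop
vertex -1.241 -1.339 -4.116
vertex -1.326 -0.58 -3.762
vertex -2.952 -1.767 -2.612
endloop
endfacet
facet normal 0.354 0.429 -0.831
outer loop
vertex -1.326 -0.58 -3.762
vertex -2.228 -0.893 -4.308
vertex -1.94 -0.005 -3.727
endloop
endfacet
facet normal 0.366 0.338 0.867
outer loop
vertex -1.326 -0.58 -3.762
vertex -1.94 -0.005 -3.727
vertex -2.952 -1.767 -2.612
endloop
endfacet
facet normal 0.354 0.429 -0.831
outer loop
vertex -1.94 -0.005 -3.727
vertex -2.228 -0.893 -4.308
vertex -2.723 0.05 -4.032
endloop
endfacet
facet normal -0.248 0.616 0.748
outer loop
vertex -1.94 -0.005 -3.727
vertex -2.723 0.05 -4.032
vertex -2.952 -1.767 -2.612
endloop
endfacet
facet normal 0.354 0.429 -0.831
outer loop
vertex -2.723 0.05 -4.032
vertex -2.228 -0.893 -4.308
vertex -3.216 -0.447 -4.499
endloop
endfacet
facet normal -0.810 0.421 0.408
outer loop
vertex -2.723 0.05 -4.032
vertex -3.216 -0.447 -4.499
vertex -2.952 -1.767 -2.612
endloop
endfacet
facet normal 0.354 0.429 -0.831
outer loop
vertex -3.216 -0.447 -4.499
vertex -2.228 -0.893 -4.308
vertex -3.13 -1.206 -4.854
endloop
endfacet
facet normal -0.990 -0.133 0.045
outer loop
vertex -3.216 -0.447 -4.499
vertex -3.13 -1.206 -4.854
vertex -2.952 -1.767 -2.612
endloop
endfacet
facet normal 0.355 0.428 -0.831
outer loop
vertex -3.13 -1.206 -4.854
vertex -2.228 -0.893 -4.308
vertex -2.517 -1.782 -4.889
endloop
endfacet
facet normal -0.683 -0.719 -0.126
outer loop
vertex -3.13 -1.206 -4.854
vertex -2.517 -1.782 -4.889
vertex -2.952 -1.767 -2.612
endloop
endfacet
facet normal 0.354 0.428 -0.831
outer loop
vertex -2.517 -1.782 -4.889
vertex -2.228 -0.893 -4.308
vertex -1.734 -1.836 -4.583
endloop
endfacet
facet normal -0.066 -0.998 -0.006
outer loop
vertex -2.517 -1.782 -4.889
vertex -1.734 -1.836 -4.583
vertex -2.952 -1.767 -2.612
endloop
endfacet
facet normal 0.355 0.428 -0.831
outer loop
vertex -1.734 -1.836 -4.583
vertex -2.228 -0.893 -4.308
vertex -1.241 -1.339 -4.116
endloop
endfacet
facet normal 0.494 -0.803 0.333
outer loop
vertex -1.734 -1.836 -4.583
vertex -1.241 -1.339 -4.116
vertex -2.952 -1.767 -2.612
endloop
endfacet
facet normal 0.386 0.692 -0.610
outer loop
vertex -2.928 2.404 -4.929
vertex -3.249 2.86 -4.615
vertex -2.661 2.634 -4.499
endloop
endfacet
facet normal 0.788 -0.591 -0.173
outer loop
vertex -2.928 2.404 -4.929
vertex -2.661 2.634 -4.499
vertex -3.73 0.964 -3.66
endloop
endfacet
facet normal 0.788 -0.591 -0.173
outer loop
vertex -3.73 0.964 -3.66
vertex -2.661 2.634 -4.499
vertex -3.463 1.194 -3.23
endloop
endfacet
facet normal -0.385 -0.693 0.610
outer loop
vertex -3.73 0.964 -3.66
vertex -3.463 1.194 -3.23
vertex -4.051 1.42 -3.345
endloop
endfacet
facet normal 0.386 0.692 -0.610
outer loop
vertex -2.661 2.634 -4.499
vertex -3.249 2.86 -4.615
vertex -2.837 3.034 -4.157
endloop
endfacet
facet normal 0.866 -0.044 0.497
outer loop
vertex -2.661 2.634 -4.499
vertex -2.837 3.034 -4.157
vertex -3.463 1.194 -3.23
endloop
endfacet
facet normal 0.867 -0.045 0.497
outer loop
vertex -3.463 1.194 -3.23
vertex -2.837 3.034 -4.157
vertex -3.639 1.595 -2.887
endloop
endfacet
facet normal -0.385 -0.692 0.611
outer loop
vertex -3.463 1.194 -3.23
vertex -3.639 1.595 -2.887
vertex -4.051 1.42 -3.345
endloop
endfacet
facet normal 0.386 0.692 -0.610
outer loop
vertex -2.837 3.034 -4.157
vertex -3.249 2.86 -4.615
vertex -3.323 3.303 -4.159
endloop
endfacet
facet normal 0.293 0.536 0.792
outer loop
vertex -2.837 3.034 -4.157
vertex -3.323 3.303 -4.159
vertex -3.639 1.595 -2.887
endloop
endfacet
facet normal 0.291 0.536 0.792
outer loop
vertex -3.639 1.595 -2.887
vertex -3.323 3.303 -4.159
vertex -4.125 1.863 -2.89
endloop
endfacet
facet normal -0.385 -0.692 0.611
outer loop
vertex -3.639 1.595 -2.887
vertex -4.125 1.863 -2.89
vertex -4.051 1.42 -3.345
endloop
endfacet
facet normal 0.385 0.692 -0.610
outer loop
vertex -3.323 3.303 -4.159
vertex -3.249 2.86 -4.615
vertex -3.753 3.238 -4.504
endloop
endfacet
facet normal -0.502 0.712 0.491
outer loop
vertex -3.323 3.303 -4.159
vertex -3.753 3.238 -4.504
vertex -4.125 1.863 -2.89
endloop
endfacet
facet normal -0.502 0.712 0.491
outer loop
vertex -4.125 1.863 -2.89
vertex -3.753 3.238 -4.504
vertex -4.555 1.798 -3.235
endloop
endfacet
facet normal -0.385 -0.692 0.611
outer loop
vertex -4.125 1.863 -2.89
vertex -4.555 1.798 -3.235
vertex -4.051 1.42 -3.345
endloop
endfacet
facet normal 0.385 0.692 -0.611
outer loop
vertex -3.753 3.238 -4.504
vertex -3.249 2.86 -4.615
vertex -3.804 2.888 -4.933
endloop
endfacet
facet normal -0.918 0.353 -0.179
outer loop
vertex -3.753 3.238 -4.504
vertex -3.804 2.888 -4.933
vertex -4.555 1.798 -3.235
endloop
endfacet
facet normal -0.918 0.354 -0.179
outer loop
vertex -4.555 1.798 -3.235
vertex -3.804 2.888 -4.933
vertex -4.606 1.449 -3.664
endloop
endfacet
facet normal -0.386 -0.692 0.609
outer loop
vertex -4.555 1.798 -3.235
vertex -4.606 1.449 -3.664
vertex -4.051 1.42 -3.345
endloop
endfacet
facet normal 0.385 0.692 -0.610
outer loop
vertex -3.804 2.888 -4.933
vertex -3.249 2.86 -4.615
vertex -3.436 2.517 -5.122
endloop
endfacet
facet normal -0.643 -0.273 -0.716
outer loop
vertex -3.804 2.888 -4.933
vertex -3.436 2.517 -5.122
vertex -4.606 1.449 -3.664
endloop
endfacet
facet normal -0.643 -0.273 -0.716
outer loop
vertex -4.606 1.449 -3.664
vertex -3.436 2.517 -5.122
vertex -4.238 1.077 -3.853
endloop
endfacet
facet normal -0.387 -0.692 0.610
outer loop
vertex -4.606 1.449 -3.664
vertex -4.238 1.077 -3.853
vertex -4.051 1.42 -3.345
endloop
endfacet
facet normal 0.386 0.692 -0.610
outer loop
vertex -3.436 2.517 -5.122
vertex -3.249 2.86 -4.615
vertex -2.928 2.404 -4.929
endloop
endfacet
facet normal 0.117 -0.692 -0.712
outer loop
vertex -3.436 2.517 -5.122
vertex -2.928 2.404 -4.929
vertex -4.238 1.077 -3.853
endloop
endfacet
facet normal 0.117 -0.692 -0.712
outer loop
vertex -4.238 1.077 -3.853
vertex -2.928 2.404 -4.929
vertex -3.73 0.964 -3.66
endloop
endfacet
facet normal -0.386 -0.693 0.610
outer loop
vertex -4.238 1.077 -3.853
vertex -3.73 0.964 -3.66
vertex -4.051 1.42 -3.345
endloop
endfacet

endsolid
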